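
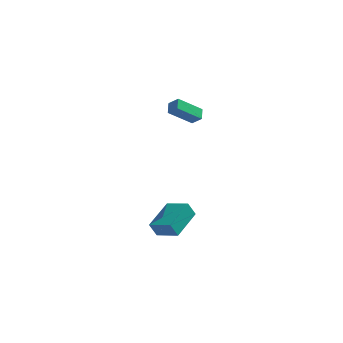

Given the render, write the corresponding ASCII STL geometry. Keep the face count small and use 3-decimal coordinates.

solid 
facet normal -0.864 0.373 -0.340
outer loop
vertex 1.924 0.176 -4.001
vertex 2.561 2.187 -3.414
vertex 2.34 0.31 -4.912
endloop
endfacet
facet normal -0.291 -0.919 -0.268
outer loop
vertex 3.679 -0.267 -4.386
vertex 1.924 0.176 -4.001
vertex 2.34 0.31 -4.912
endloop
endfacet
facet normal -0.864 0.372 -0.339
outer loop
vertex 2.34 0.31 -4.912
vertex 2.561 2.187 -3.414
vertex 2.977 2.322 -4.325
endloop
endfacet
facet normal 0.411 0.133 -0.902
outer loop
vertex 2.977 2.322 -4.325
vertex 3.679 -0.267 -4.386
vertex 2.34 0.31 -4.912
endloop
endfacet
facet normal -0.411 -0.133 0.902
outer loop
vertex 1.924 0.176 -4.001
vertex 3.9 1.61 -2.888
vertex 2.561 2.187 -3.414
endloop
endfacet
facet normal -0.291 -0.918 -0.269
outer loop
vertex 3.263 -0.402 -3.475
vertex 1.924 0.176 -4.001
vertex 3.679 -0.267 -4.386
endloop
endfacet
facet normal -0.412 -0.133 0.902
outer loop
vertex 3.263 -0.402 -3.475
vertex 3.9 1.61 -2.888
vertex 1.924 0.176 -4.001
endloop
endfacet
facet normal 0.290 0.918 0.269
outer loop
vertex 2.561 2.187 -3.414
vertex 3.9 1.61 -2.888
vertex 2.977 2.322 -4.325
endloop
endfacet
facet normal 0.412 0.133 -0.902
outer loop
vertex 4.316 1.744 -3.799
vertex 3.679 -0.267 -4.386
vertex 2.977 2.322 -4.325
endloop
endfacet
facet normal 0.291 0.918 0.268
outer loop
vertex 2.977 2.322 -4.325
vertex 3.9 1.61 -2.888
vertex 4.316 1.744 -3.799
endloop
endfacet
facet normal 0.864 -0.373 0.339
outer loop
vertex 4.316 1.744 -3.799
vertex 3.263 -0.402 -3.475
vertex 3.679 -0.267 -4.386
endloop
endfacet
facet normal 0.864 -0.373 0.340
outer loop
vertex 3.9 1.61 -2.888
vertex 3.263 -0.402 -3.475
vertex 4.316 1.744 -3.799
endloop
endfacet
facet normal -0.727 0.227 -0.647
outer loop
vertex 2.37 3.664 4.114
vertex 3.632 4.427 2.964
vertex 2.472 2.939 3.745
endloop
endfacet
facet normal -0.675 -0.408 0.615
outer loop
vertex 3.068 2.753 4.276
vertex 2.37 3.664 4.114
vertex 2.472 2.939 3.745
endloop
endfacet
facet normal -0.728 0.228 -0.647
outer loop
vertex 2.472 2.939 3.745
vertex 3.632 4.427 2.964
vertex 3.733 3.702 2.595
endloop
endfacet
facet normal 0.125 -0.884 -0.450
outer loop
vertex 3.733 3.702 2.595
vertex 3.068 2.753 4.276
vertex 2.472 2.939 3.745
endloop
endfacet
facet normal -0.125 0.884 0.450
outer loop
vertex 2.37 3.664 4.114
vertex 4.228 4.241 3.495
vertex 3.632 4.427 2.964
endloop
endfacet
facet normal -0.675 -0.407 0.616
outer loop
vertex 2.967 3.478 4.645
vertex 2.37 3.664 4.114
vertex 3.068 2.753 4.276
endloop
endfacet
facet normal -0.125 0.884 0.450
outer loop
vertex 2.967 3.478 4.645
vertex 4.228 4.241 3.495
vertex 2.37 3.664 4.114
endloop
endfacet
facet normal 0.675 0.407 -0.615
outer loop
vertex 3.632 4.427 2.964
vertex 4.228 4.241 3.495
vertex 3.733 3.702 2.595
endloop
endfacet
facet normal 0.125 -0.884 -0.450
outer loop
vertex 4.33 3.516 3.126
vertex 3.068 2.753 4.276
vertex 3.733 3.702 2.595
endloop
endfacet
facet normal 0.674 0.408 -0.615
outer loop
vertex 3.733 3.702 2.595
vertex 4.228 4.241 3.495
vertex 4.33 3.516 3.126
endloop
endfacet
facet normal 0.728 -0.228 0.647
outer loop
vertex 4.33 3.516 3.126
vertex 2.967 3.478 4.645
vertex 3.068 2.753 4.276
endloop
endfacet
facet normal 0.728 -0.227 0.647
outer loop
vertex 4.228 4.241 3.495
vertex 2.967 3.478 4.645
vertex 4.33 3.516 3.126
endloop
endfacet

endsolid


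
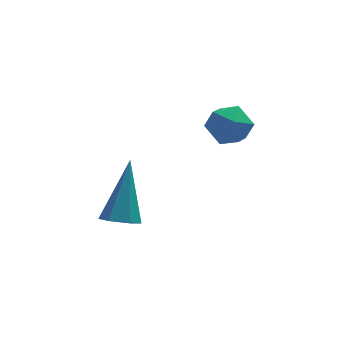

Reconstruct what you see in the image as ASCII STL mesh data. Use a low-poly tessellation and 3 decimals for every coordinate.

solid 
facet normal -0.083 -0.155 0.984
outer loop
vertex -0.561 2.533 2.068
vertex -1.267 2.443 1.994
vertex -0.827 1.881 1.943
endloop
endfacet
facet normal 0.554 -0.369 0.746
outer loop
vertex -0.561 2.533 2.068
vertex -0.827 1.881 1.943
vertex -0.233 2.096 1.608
endloop
endfacet
facet normal 0.876 0.191 0.443
outer loop
vertex -0.561 2.533 2.068
vertex -0.233 2.096 1.608
vertex -0.305 2.79 1.452
endloop
endfacet
facet normal 0.438 0.751 0.495
outer loop
vertex -0.561 2.533 2.068
vertex -0.305 2.79 1.452
vertex -0.944 3.005 1.691
endloop
endfacet
facet normal -0.155 0.536 0.829
outer loop
vertex -0.561 2.533 2.068
vertex -0.944 3.005 1.691
vertex -1.267 2.443 1.994
endloop
endfacet
facet normal 0.447 -0.862 0.240
outer loop
vertex -0.233 2.096 1.608
vertex -0.827 1.881 1.943
vertex -0.736 1.735 1.249
endloop
endfacet
facet normal -0.585 -0.515 0.627
outer loop
vertex -0.827 1.881 1.943
vertex -1.267 2.443 1.994
vertex -1.375 1.95 1.488
endloop
endfacet
facet normal -0.702 0.606 0.375
outer loop
vertex -1.267 2.443 1.994
vertex -0.944 3.005 1.691
vertex -1.447 2.644 1.332
endloop
endfacet
facet normal 0.258 0.952 -0.166
outer loop
vertex -0.944 3.005 1.691
vertex -0.305 2.79 1.452
vertex -0.853 2.859 0.997
endloop
endfacet
facet normal 0.967 0.044 -0.250
outer loop
vertex -0.305 2.79 1.452
vertex -0.233 2.096 1.608
vertex -0.413 2.297 0.946
endloop
endfacet
facet normal -0.438 -0.751 -0.495
outer loop
vertex -1.119 2.207 0.872
vertex -0.736 1.735 1.249
vertex -1.375 1.95 1.488
endloop
endfacet
facet normal -0.876 -0.191 -0.443
outer loop
vertex -1.119 2.207 0.872
vertex -1.375 1.95 1.488
vertex -1.447 2.644 1.332
endloop
endfacet
facet normal -0.554 0.369 -0.746
outer loop
vertex -1.119 2.207 0.872
vertex -1.447 2.644 1.332
vertex -0.853 2.859 0.997
endloop
endfacet
facet normal 0.083 0.155 -0.984
outer loop
vertex -1.119 2.207 0.872
vertex -0.853 2.859 0.997
vertex -0.413 2.297 0.946
endloop
endfacet
facet normal 0.155 -0.536 -0.829
outer loop
vertex -1.119 2.207 0.872
vertex -0.413 2.297 0.946
vertex -0.736 1.735 1.249
endloop
endfacet
facet normal -0.258 -0.952 0.166
outer loop
vertex -1.375 1.95 1.488
vertex -0.736 1.735 1.249
vertex -0.827 1.881 1.943
endloop
endfacet
facet normal -0.967 -0.044 0.250
outer loop
vertex -1.447 2.644 1.332
vertex -1.375 1.95 1.488
vertex -1.267 2.443 1.994
endloop
endfacet
facet normal -0.447 0.862 -0.240
outer loop
vertex -0.853 2.859 0.997
vertex -1.447 2.644 1.332
vertex -0.944 3.005 1.691
endloop
endfacet
facet normal 0.585 0.515 -0.627
outer loop
vertex -0.413 2.297 0.946
vertex -0.853 2.859 0.997
vertex -0.305 2.79 1.452
endloop
endfacet
facet normal 0.702 -0.606 -0.375
outer loop
vertex -0.736 1.735 1.249
vertex -0.413 2.297 0.946
vertex -0.233 2.096 1.608
endloop
endfacet
facet normal -0.240 -0.543 -0.805
outer loop
vertex -3.501 0.574 -0.673
vertex -4.029 0.712 -0.609
vertex -3.699 1.024 -0.918
endloop
endfacet
facet normal 0.933 0.309 -0.186
outer loop
vertex -3.501 0.574 -0.673
vertex -3.699 1.024 -0.918
vertex -3.571 1.748 0.929
endloop
endfacet
facet normal -0.240 -0.543 -0.805
outer loop
vertex -3.699 1.024 -0.918
vertex -4.029 0.712 -0.609
vertex -4.228 1.162 -0.853
endloop
endfacet
facet normal 0.192 0.909 -0.370
outer loop
vertex -3.699 1.024 -0.918
vertex -4.228 1.162 -0.853
vertex -3.571 1.748 0.929
endloop
endfacet
facet normal -0.239 -0.542 -0.805
outer loop
vertex -4.228 1.162 -0.853
vertex -4.029 0.712 -0.609
vertex -4.558 0.849 -0.544
endloop
endfacet
facet normal -0.683 0.731 0.011
outer loop
vertex -4.228 1.162 -0.853
vertex -4.558 0.849 -0.544
vertex -3.571 1.748 0.929
endloop
endfacet
facet normal -0.240 -0.544 -0.804
outer loop
vertex -4.558 0.849 -0.544
vertex -4.029 0.712 -0.609
vertex -4.359 0.399 -0.299
endloop
endfacet
facet normal -0.816 -0.047 0.576
outer loop
vertex -4.558 0.849 -0.544
vertex -4.359 0.399 -0.299
vertex -3.571 1.748 0.929
endloop
endfacet
facet normal -0.241 -0.543 -0.805
outer loop
vertex -4.359 0.399 -0.299
vertex -4.029 0.712 -0.609
vertex -3.831 0.261 -0.364
endloop
endfacet
facet normal -0.076 -0.647 0.759
outer loop
vertex -4.359 0.399 -0.299
vertex -3.831 0.261 -0.364
vertex -3.571 1.748 0.929
endloop
endfacet
facet normal -0.239 -0.543 -0.805
outer loop
vertex -3.831 0.261 -0.364
vertex -4.029 0.712 -0.609
vertex -3.501 0.574 -0.673
endloop
endfacet
facet normal 0.798 -0.468 0.378
outer loop
vertex -3.831 0.261 -0.364
vertex -3.501 0.574 -0.673
vertex -3.571 1.748 0.929
endloop
endfacet

endsolid


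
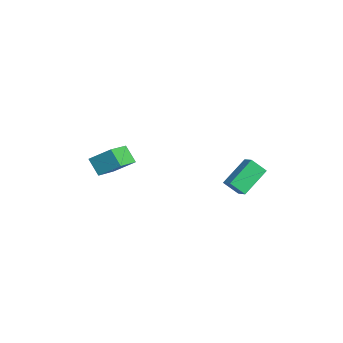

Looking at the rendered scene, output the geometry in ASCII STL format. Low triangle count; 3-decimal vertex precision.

solid 
facet normal -0.638 -0.226 0.736
outer loop
vertex -1.02 -4.822 3.763
vertex -0.402 -3.784 4.618
vertex -2.236 -3.552 3.099
endloop
endfacet
facet normal -0.417 -0.702 -0.578
outer loop
vertex -1.458 -3.276 2.202
vertex -1.02 -4.822 3.763
vertex -2.236 -3.552 3.099
endloop
endfacet
facet normal -0.638 -0.227 0.736
outer loop
vertex -2.236 -3.552 3.099
vertex -0.402 -3.784 4.618
vertex -1.619 -2.514 3.954
endloop
endfacet
facet normal -0.647 0.676 -0.353
outer loop
vertex -1.619 -2.514 3.954
vertex -1.458 -3.276 2.202
vertex -2.236 -3.552 3.099
endloop
endfacet
facet normal 0.647 -0.676 0.353
outer loop
vertex -1.02 -4.822 3.763
vertex 0.376 -3.508 3.721
vertex -0.402 -3.784 4.618
endloop
endfacet
facet normal -0.417 -0.702 -0.578
outer loop
vertex -0.241 -4.546 2.866
vertex -1.02 -4.822 3.763
vertex -1.458 -3.276 2.202
endloop
endfacet
facet normal 0.647 -0.676 0.354
outer loop
vertex -0.241 -4.546 2.866
vertex 0.376 -3.508 3.721
vertex -1.02 -4.822 3.763
endloop
endfacet
facet normal 0.417 0.702 0.578
outer loop
vertex -0.402 -3.784 4.618
vertex 0.376 -3.508 3.721
vertex -1.619 -2.514 3.954
endloop
endfacet
facet normal -0.647 0.676 -0.353
outer loop
vertex -0.84 -2.238 3.057
vertex -1.458 -3.276 2.202
vertex -1.619 -2.514 3.954
endloop
endfacet
facet normal 0.417 0.701 0.578
outer loop
vertex -1.619 -2.514 3.954
vertex 0.376 -3.508 3.721
vertex -0.84 -2.238 3.057
endloop
endfacet
facet normal 0.638 0.226 -0.736
outer loop
vertex -0.84 -2.238 3.057
vertex -0.241 -4.546 2.866
vertex -1.458 -3.276 2.202
endloop
endfacet
facet normal 0.638 0.227 -0.736
outer loop
vertex 0.376 -3.508 3.721
vertex -0.241 -4.546 2.866
vertex -0.84 -2.238 3.057
endloop
endfacet
facet normal -0.891 -0.070 -0.449
outer loop
vertex 1.624 1.801 1.969
vertex 0.951 3.318 3.068
vertex 1.974 2.541 1.161
endloop
endfacet
facet normal 0.338 -0.762 -0.552
outer loop
vertex 2.749 2.602 1.552
vertex 1.624 1.801 1.969
vertex 1.974 2.541 1.161
endloop
endfacet
facet normal -0.891 -0.070 -0.449
outer loop
vertex 1.974 2.541 1.161
vertex 0.951 3.318 3.068
vertex 1.301 4.058 2.26
endloop
endfacet
facet normal 0.304 0.644 -0.702
outer loop
vertex 1.301 4.058 2.26
vertex 2.749 2.602 1.552
vertex 1.974 2.541 1.161
endloop
endfacet
facet normal -0.304 -0.644 0.702
outer loop
vertex 1.624 1.801 1.969
vertex 1.726 3.379 3.459
vertex 0.951 3.318 3.068
endloop
endfacet
facet normal 0.338 -0.762 -0.552
outer loop
vertex 2.399 1.862 2.36
vertex 1.624 1.801 1.969
vertex 2.749 2.602 1.552
endloop
endfacet
facet normal -0.304 -0.644 0.702
outer loop
vertex 2.399 1.862 2.36
vertex 1.726 3.379 3.459
vertex 1.624 1.801 1.969
endloop
endfacet
facet normal -0.338 0.762 0.552
outer loop
vertex 0.951 3.318 3.068
vertex 1.726 3.379 3.459
vertex 1.301 4.058 2.26
endloop
endfacet
facet normal 0.304 0.644 -0.702
outer loop
vertex 2.076 4.119 2.651
vertex 2.749 2.602 1.552
vertex 1.301 4.058 2.26
endloop
endfacet
facet normal -0.338 0.762 0.552
outer loop
vertex 1.301 4.058 2.26
vertex 1.726 3.379 3.459
vertex 2.076 4.119 2.651
endloop
endfacet
facet normal 0.891 0.070 0.449
outer loop
vertex 2.076 4.119 2.651
vertex 2.399 1.862 2.36
vertex 2.749 2.602 1.552
endloop
endfacet
facet normal 0.891 0.070 0.449
outer loop
vertex 1.726 3.379 3.459
vertex 2.399 1.862 2.36
vertex 2.076 4.119 2.651
endloop
endfacet

endsolid


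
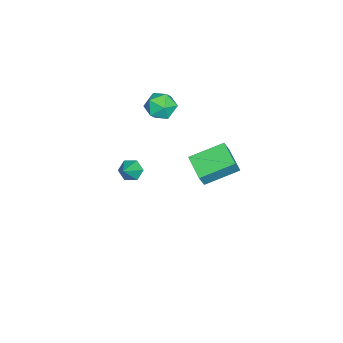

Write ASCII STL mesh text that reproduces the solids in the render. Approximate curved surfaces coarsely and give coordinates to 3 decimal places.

solid 
facet normal -0.611 0.774 -0.168
outer loop
vertex -2.973 -2.85 0.451
vertex -3.41 -3.028 1.223
vertex -2.7 -2.467 1.223
endloop
endfacet
facet normal 0.032 0.891 -0.453
outer loop
vertex -2.973 -2.85 0.451
vertex -2.7 -2.467 1.223
vertex -2.091 -2.787 0.637
endloop
endfacet
facet normal 0.167 0.365 -0.916
outer loop
vertex -2.973 -2.85 0.451
vertex -2.091 -2.787 0.637
vertex -2.424 -3.545 0.274
endloop
endfacet
facet normal -0.393 -0.077 -0.916
outer loop
vertex -2.973 -2.85 0.451
vertex -2.424 -3.545 0.274
vertex -3.239 -3.694 0.636
endloop
endfacet
facet normal -0.874 0.176 -0.454
outer loop
vertex -2.973 -2.85 0.451
vertex -3.239 -3.694 0.636
vertex -3.41 -3.028 1.223
endloop
endfacet
facet normal 0.516 0.854 0.070
outer loop
vertex -2.091 -2.787 0.637
vertex -2.7 -2.467 1.223
vertex -1.981 -2.926 1.524
endloop
endfacet
facet normal -0.525 0.664 0.533
outer loop
vertex -2.7 -2.467 1.223
vertex -3.41 -3.028 1.223
vertex -2.796 -3.075 1.886
endloop
endfacet
facet normal -0.950 -0.305 0.070
outer loop
vertex -3.41 -3.028 1.223
vertex -3.239 -3.694 0.636
vertex -3.129 -3.833 1.523
endloop
endfacet
facet normal -0.171 -0.714 -0.679
outer loop
vertex -3.239 -3.694 0.636
vertex -2.424 -3.545 0.274
vertex -2.52 -4.153 0.937
endloop
endfacet
facet normal 0.734 0.003 -0.679
outer loop
vertex -2.424 -3.545 0.274
vertex -2.091 -2.787 0.637
vertex -1.81 -3.592 0.937
endloop
endfacet
facet normal 0.393 0.077 0.916
outer loop
vertex -2.247 -3.77 1.709
vertex -1.981 -2.926 1.524
vertex -2.796 -3.075 1.886
endloop
endfacet
facet normal -0.167 -0.365 0.916
outer loop
vertex -2.247 -3.77 1.709
vertex -2.796 -3.075 1.886
vertex -3.129 -3.833 1.523
endloop
endfacet
facet normal -0.032 -0.891 0.453
outer loop
vertex -2.247 -3.77 1.709
vertex -3.129 -3.833 1.523
vertex -2.52 -4.153 0.937
endloop
endfacet
facet normal 0.611 -0.774 0.168
outer loop
vertex -2.247 -3.77 1.709
vertex -2.52 -4.153 0.937
vertex -1.81 -3.592 0.937
endloop
endfacet
facet normal 0.874 -0.176 0.454
outer loop
vertex -2.247 -3.77 1.709
vertex -1.81 -3.592 0.937
vertex -1.981 -2.926 1.524
endloop
endfacet
facet normal 0.171 0.714 0.679
outer loop
vertex -2.796 -3.075 1.886
vertex -1.981 -2.926 1.524
vertex -2.7 -2.467 1.223
endloop
endfacet
facet normal -0.734 -0.003 0.679
outer loop
vertex -3.129 -3.833 1.523
vertex -2.796 -3.075 1.886
vertex -3.41 -3.028 1.223
endloop
endfacet
facet normal -0.516 -0.854 -0.070
outer loop
vertex -2.52 -4.153 0.937
vertex -3.129 -3.833 1.523
vertex -3.239 -3.694 0.636
endloop
endfacet
facet normal 0.525 -0.664 -0.533
outer loop
vertex -1.81 -3.592 0.937
vertex -2.52 -4.153 0.937
vertex -2.424 -3.545 0.274
endloop
endfacet
facet normal 0.950 0.305 -0.070
outer loop
vertex -1.981 -2.926 1.524
vertex -1.81 -3.592 0.937
vertex -2.091 -2.787 0.637
endloop
endfacet
facet normal -0.765 -0.578 0.283
outer loop
vertex -2.342 -1.826 -2.345
vertex -3.261 -0.254 -1.62
vertex -2.774 -1.679 -3.212
endloop
endfacet
facet normal 0.469 -0.802 -0.370
outer loop
vertex -1.619 -0.806 -3.64
vertex -2.342 -1.826 -2.345
vertex -2.774 -1.679 -3.212
endloop
endfacet
facet normal -0.765 -0.578 0.283
outer loop
vertex -2.774 -1.679 -3.212
vertex -3.261 -0.254 -1.62
vertex -3.693 -0.107 -2.487
endloop
endfacet
facet normal -0.441 0.150 -0.885
outer loop
vertex -3.693 -0.107 -2.487
vertex -1.619 -0.806 -3.64
vertex -2.774 -1.679 -3.212
endloop
endfacet
facet normal 0.441 -0.150 0.885
outer loop
vertex -2.342 -1.826 -2.345
vertex -2.106 0.619 -2.048
vertex -3.261 -0.254 -1.62
endloop
endfacet
facet normal 0.469 -0.802 -0.370
outer loop
vertex -1.187 -0.953 -2.773
vertex -2.342 -1.826 -2.345
vertex -1.619 -0.806 -3.64
endloop
endfacet
facet normal 0.441 -0.150 0.885
outer loop
vertex -1.187 -0.953 -2.773
vertex -2.106 0.619 -2.048
vertex -2.342 -1.826 -2.345
endloop
endfacet
facet normal -0.469 0.802 0.370
outer loop
vertex -3.261 -0.254 -1.62
vertex -2.106 0.619 -2.048
vertex -3.693 -0.107 -2.487
endloop
endfacet
facet normal -0.441 0.150 -0.885
outer loop
vertex -2.538 0.766 -2.915
vertex -1.619 -0.806 -3.64
vertex -3.693 -0.107 -2.487
endloop
endfacet
facet normal -0.469 0.802 0.370
outer loop
vertex -3.693 -0.107 -2.487
vertex -2.106 0.619 -2.048
vertex -2.538 0.766 -2.915
endloop
endfacet
facet normal 0.765 0.578 -0.283
outer loop
vertex -2.538 0.766 -2.915
vertex -1.187 -0.953 -2.773
vertex -1.619 -0.806 -3.64
endloop
endfacet
facet normal 0.765 0.578 -0.283
outer loop
vertex -2.106 0.619 -2.048
vertex -1.187 -0.953 -2.773
vertex -2.538 0.766 -2.915
endloop
endfacet
facet normal -0.779 0.053 -0.625
outer loop
vertex 3.655 -2.575 1.092
vertex 3.352 -2.979 1.435
vertex 3.301 -2.382 1.549
endloop
endfacet
facet normal 0.530 0.846 0.054
outer loop
vertex 3.655 -2.575 1.092
vertex 3.301 -2.382 1.549
vertex 4.288 -3.041 2.185
endloop
endfacet
facet normal -0.780 0.052 -0.623
outer loop
vertex 3.301 -2.382 1.549
vertex 3.352 -2.979 1.435
vertex 2.999 -2.785 1.893
endloop
endfacet
facet normal -0.037 0.665 0.746
outer loop
vertex 3.301 -2.382 1.549
vertex 2.999 -2.785 1.893
vertex 4.288 -3.041 2.185
endloop
endfacet
facet normal -0.780 0.052 -0.623
outer loop
vertex 2.999 -2.785 1.893
vertex 3.352 -2.979 1.435
vertex 3.05 -3.382 1.779
endloop
endfacet
facet normal -0.254 -0.202 0.946
outer loop
vertex 2.999 -2.785 1.893
vertex 3.05 -3.382 1.779
vertex 4.288 -3.041 2.185
endloop
endfacet
facet normal -0.780 0.051 -0.624
outer loop
vertex 3.05 -3.382 1.779
vertex 3.352 -2.979 1.435
vertex 3.404 -3.576 1.321
endloop
endfacet
facet normal 0.097 -0.887 0.451
outer loop
vertex 3.05 -3.382 1.779
vertex 3.404 -3.576 1.321
vertex 4.288 -3.041 2.185
endloop
endfacet
facet normal -0.779 0.052 -0.625
outer loop
vertex 3.404 -3.576 1.321
vertex 3.352 -2.979 1.435
vertex 3.706 -3.172 0.978
endloop
endfacet
facet normal 0.666 -0.705 -0.244
outer loop
vertex 3.404 -3.576 1.321
vertex 3.706 -3.172 0.978
vertex 4.288 -3.041 2.185
endloop
endfacet
facet normal -0.779 0.053 -0.625
outer loop
vertex 3.706 -3.172 0.978
vertex 3.352 -2.979 1.435
vertex 3.655 -2.575 1.092
endloop
endfacet
facet normal 0.882 0.160 -0.443
outer loop
vertex 3.706 -3.172 0.978
vertex 3.655 -2.575 1.092
vertex 4.288 -3.041 2.185
endloop
endfacet

endsolid


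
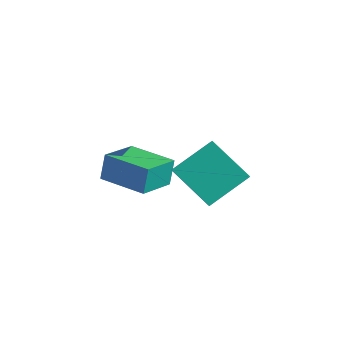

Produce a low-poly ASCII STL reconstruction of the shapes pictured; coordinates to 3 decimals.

solid 
facet normal -0.988 -0.147 -0.038
outer loop
vertex -1.979 -3.295 1.905
vertex -2.176 -1.852 1.435
vertex -1.893 -3.611 0.897
endloop
endfacet
facet normal 0.128 -0.943 0.307
outer loop
vertex -0.124 -3.348 0.965
vertex -1.979 -3.295 1.905
vertex -1.893 -3.611 0.897
endloop
endfacet
facet normal -0.988 -0.147 -0.038
outer loop
vertex -1.893 -3.611 0.897
vertex -2.176 -1.852 1.435
vertex -2.09 -2.169 0.427
endloop
endfacet
facet normal 0.081 -0.299 -0.951
outer loop
vertex -2.09 -2.169 0.427
vertex -0.124 -3.348 0.965
vertex -1.893 -3.611 0.897
endloop
endfacet
facet normal -0.081 0.299 0.951
outer loop
vertex -1.979 -3.295 1.905
vertex -0.407 -1.589 1.503
vertex -2.176 -1.852 1.435
endloop
endfacet
facet normal 0.129 -0.943 0.307
outer loop
vertex -0.21 -3.031 1.973
vertex -1.979 -3.295 1.905
vertex -0.124 -3.348 0.965
endloop
endfacet
facet normal -0.081 0.299 0.951
outer loop
vertex -0.21 -3.031 1.973
vertex -0.407 -1.589 1.503
vertex -1.979 -3.295 1.905
endloop
endfacet
facet normal -0.128 0.943 -0.307
outer loop
vertex -2.176 -1.852 1.435
vertex -0.407 -1.589 1.503
vertex -2.09 -2.169 0.427
endloop
endfacet
facet normal 0.081 -0.299 -0.951
outer loop
vertex -0.321 -1.905 0.495
vertex -0.124 -3.348 0.965
vertex -2.09 -2.169 0.427
endloop
endfacet
facet normal -0.129 0.943 -0.307
outer loop
vertex -2.09 -2.169 0.427
vertex -0.407 -1.589 1.503
vertex -0.321 -1.905 0.495
endloop
endfacet
facet normal 0.988 0.147 0.038
outer loop
vertex -0.321 -1.905 0.495
vertex -0.21 -3.031 1.973
vertex -0.124 -3.348 0.965
endloop
endfacet
facet normal 0.988 0.147 0.038
outer loop
vertex -0.407 -1.589 1.503
vertex -0.21 -3.031 1.973
vertex -0.321 -1.905 0.495
endloop
endfacet
facet normal -0.546 0.553 -0.630
outer loop
vertex 0.871 -3.052 2.566
vertex 1.308 -1.632 3.433
vertex 2.332 -2.841 1.484
endloop
endfacet
facet normal -0.254 -0.825 -0.504
outer loop
vertex 2.872 -3.388 2.107
vertex 0.871 -3.052 2.566
vertex 2.332 -2.841 1.484
endloop
endfacet
facet normal -0.546 0.552 -0.630
outer loop
vertex 2.332 -2.841 1.484
vertex 1.308 -1.632 3.433
vertex 2.768 -1.421 2.351
endloop
endfacet
facet normal 0.799 0.116 -0.591
outer loop
vertex 2.768 -1.421 2.351
vertex 2.872 -3.388 2.107
vertex 2.332 -2.841 1.484
endloop
endfacet
facet normal -0.798 -0.115 0.591
outer loop
vertex 0.871 -3.052 2.566
vertex 1.848 -2.179 4.056
vertex 1.308 -1.632 3.433
endloop
endfacet
facet normal -0.254 -0.825 -0.504
outer loop
vertex 1.412 -3.599 3.189
vertex 0.871 -3.052 2.566
vertex 2.872 -3.388 2.107
endloop
endfacet
facet normal -0.798 -0.116 0.591
outer loop
vertex 1.412 -3.599 3.189
vertex 1.848 -2.179 4.056
vertex 0.871 -3.052 2.566
endloop
endfacet
facet normal 0.254 0.825 0.504
outer loop
vertex 1.308 -1.632 3.433
vertex 1.848 -2.179 4.056
vertex 2.768 -1.421 2.351
endloop
endfacet
facet normal 0.798 0.116 -0.591
outer loop
vertex 3.309 -1.968 2.974
vertex 2.872 -3.388 2.107
vertex 2.768 -1.421 2.351
endloop
endfacet
facet normal 0.254 0.825 0.504
outer loop
vertex 2.768 -1.421 2.351
vertex 1.848 -2.179 4.056
vertex 3.309 -1.968 2.974
endloop
endfacet
facet normal 0.546 -0.552 0.629
outer loop
vertex 3.309 -1.968 2.974
vertex 1.412 -3.599 3.189
vertex 2.872 -3.388 2.107
endloop
endfacet
facet normal 0.546 -0.552 0.630
outer loop
vertex 1.848 -2.179 4.056
vertex 1.412 -3.599 3.189
vertex 3.309 -1.968 2.974
endloop
endfacet

endsolid


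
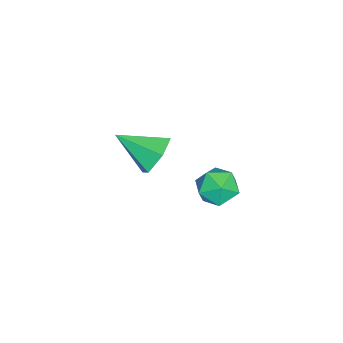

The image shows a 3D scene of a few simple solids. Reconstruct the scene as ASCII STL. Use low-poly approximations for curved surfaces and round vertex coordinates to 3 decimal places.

solid 
facet normal -0.848 0.337 0.409
outer loop
vertex 3.118 1.893 3.425
vertex 3.06 1.313 3.783
vertex 3.398 1.845 4.046
endloop
endfacet
facet normal -0.410 0.876 0.253
outer loop
vertex 3.118 1.893 3.425
vertex 3.398 1.845 4.046
vertex 3.74 2.151 3.539
endloop
endfacet
facet normal -0.271 0.852 -0.448
outer loop
vertex 3.118 1.893 3.425
vertex 3.74 2.151 3.539
vertex 3.613 1.807 2.962
endloop
endfacet
facet normal -0.624 0.296 -0.723
outer loop
vertex 3.118 1.893 3.425
vertex 3.613 1.807 2.962
vertex 3.193 1.29 3.113
endloop
endfacet
facet normal -0.981 -0.022 -0.194
outer loop
vertex 3.118 1.893 3.425
vertex 3.193 1.29 3.113
vertex 3.06 1.313 3.783
endloop
endfacet
facet normal 0.204 0.771 0.603
outer loop
vertex 3.74 2.151 3.539
vertex 3.398 1.845 4.046
vertex 4.067 1.73 3.967
endloop
endfacet
facet normal -0.506 -0.102 0.856
outer loop
vertex 3.398 1.845 4.046
vertex 3.06 1.313 3.783
vertex 3.647 1.213 4.118
endloop
endfacet
facet normal -0.721 -0.682 -0.120
outer loop
vertex 3.06 1.313 3.783
vertex 3.193 1.29 3.113
vertex 3.52 0.869 3.541
endloop
endfacet
facet normal -0.144 -0.168 -0.975
outer loop
vertex 3.193 1.29 3.113
vertex 3.613 1.807 2.962
vertex 3.862 1.175 3.034
endloop
endfacet
facet normal 0.427 0.732 -0.531
outer loop
vertex 3.613 1.807 2.962
vertex 3.74 2.151 3.539
vertex 4.2 1.707 3.297
endloop
endfacet
facet normal 0.624 -0.296 0.723
outer loop
vertex 4.142 1.127 3.655
vertex 4.067 1.73 3.967
vertex 3.647 1.213 4.118
endloop
endfacet
facet normal 0.271 -0.852 0.448
outer loop
vertex 4.142 1.127 3.655
vertex 3.647 1.213 4.118
vertex 3.52 0.869 3.541
endloop
endfacet
facet normal 0.410 -0.876 -0.253
outer loop
vertex 4.142 1.127 3.655
vertex 3.52 0.869 3.541
vertex 3.862 1.175 3.034
endloop
endfacet
facet normal 0.848 -0.337 -0.409
outer loop
vertex 4.142 1.127 3.655
vertex 3.862 1.175 3.034
vertex 4.2 1.707 3.297
endloop
endfacet
facet normal 0.981 0.022 0.194
outer loop
vertex 4.142 1.127 3.655
vertex 4.2 1.707 3.297
vertex 4.067 1.73 3.967
endloop
endfacet
facet normal 0.144 0.168 0.975
outer loop
vertex 3.647 1.213 4.118
vertex 4.067 1.73 3.967
vertex 3.398 1.845 4.046
endloop
endfacet
facet normal -0.427 -0.732 0.531
outer loop
vertex 3.52 0.869 3.541
vertex 3.647 1.213 4.118
vertex 3.06 1.313 3.783
endloop
endfacet
facet normal -0.204 -0.771 -0.603
outer loop
vertex 3.862 1.175 3.034
vertex 3.52 0.869 3.541
vertex 3.193 1.29 3.113
endloop
endfacet
facet normal 0.506 0.102 -0.856
outer loop
vertex 4.2 1.707 3.297
vertex 3.862 1.175 3.034
vertex 3.613 1.807 2.962
endloop
endfacet
facet normal 0.721 0.682 0.120
outer loop
vertex 4.067 1.73 3.967
vertex 4.2 1.707 3.297
vertex 3.74 2.151 3.539
endloop
endfacet
facet normal -0.016 0.872 -0.490
outer loop
vertex 0.529 -1.499 0.241
vertex 0.218 -1.153 0.867
vertex 0.993 -1.185 0.784
endloop
endfacet
facet normal 0.735 -0.624 -0.267
outer loop
vertex 0.529 -1.499 0.241
vertex 0.993 -1.185 0.784
vertex 0.242 -2.407 1.573
endloop
endfacet
facet normal -0.017 0.871 -0.492
outer loop
vertex 0.993 -1.185 0.784
vertex 0.218 -1.153 0.867
vertex 0.682 -0.838 1.409
endloop
endfacet
facet normal 0.837 -0.181 0.517
outer loop
vertex 0.993 -1.185 0.784
vertex 0.682 -0.838 1.409
vertex 0.242 -2.407 1.573
endloop
endfacet
facet normal -0.017 0.871 -0.492
outer loop
vertex 0.682 -0.838 1.409
vertex 0.218 -1.153 0.867
vertex -0.093 -0.806 1.492
endloop
endfacet
facet normal 0.109 0.073 0.991
outer loop
vertex 0.682 -0.838 1.409
vertex -0.093 -0.806 1.492
vertex 0.242 -2.407 1.573
endloop
endfacet
facet normal -0.017 0.871 -0.492
outer loop
vertex -0.093 -0.806 1.492
vertex 0.218 -1.153 0.867
vertex -0.557 -1.121 0.95
endloop
endfacet
facet normal -0.720 -0.116 0.684
outer loop
vertex -0.093 -0.806 1.492
vertex -0.557 -1.121 0.95
vertex 0.242 -2.407 1.573
endloop
endfacet
facet normal -0.016 0.872 -0.490
outer loop
vertex -0.557 -1.121 0.95
vertex 0.218 -1.153 0.867
vertex -0.246 -1.467 0.324
endloop
endfacet
facet normal -0.823 -0.559 -0.100
outer loop
vertex -0.557 -1.121 0.95
vertex -0.246 -1.467 0.324
vertex 0.242 -2.407 1.573
endloop
endfacet
facet normal -0.016 0.872 -0.490
outer loop
vertex -0.246 -1.467 0.324
vertex 0.218 -1.153 0.867
vertex 0.529 -1.499 0.241
endloop
endfacet
facet normal -0.095 -0.813 -0.575
outer loop
vertex -0.246 -1.467 0.324
vertex 0.529 -1.499 0.241
vertex 0.242 -2.407 1.573
endloop
endfacet

endsolid


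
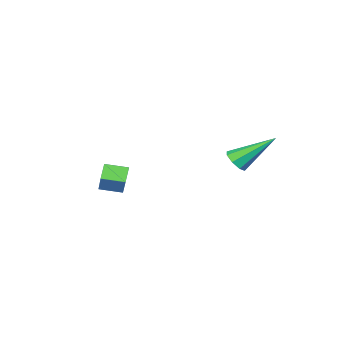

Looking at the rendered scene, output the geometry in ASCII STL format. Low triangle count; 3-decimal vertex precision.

solid 
facet normal 0.519 -0.572 -0.635
outer loop
vertex 1.222 2.988 -0.858
vertex 0.792 3.082 -1.294
vertex 1.315 3.369 -1.125
endloop
endfacet
facet normal 0.666 0.312 0.678
outer loop
vertex 1.222 2.988 -0.858
vertex 1.315 3.369 -1.125
vertex -0.292 4.278 0.034
endloop
endfacet
facet normal 0.519 -0.572 -0.635
outer loop
vertex 1.315 3.369 -1.125
vertex 0.792 3.082 -1.294
vertex 1.101 3.582 -1.492
endloop
endfacet
facet normal 0.564 0.813 0.143
outer loop
vertex 1.315 3.369 -1.125
vertex 1.101 3.582 -1.492
vertex -0.292 4.278 0.034
endloop
endfacet
facet normal 0.518 -0.572 -0.636
outer loop
vertex 1.101 3.582 -1.492
vertex 0.792 3.082 -1.294
vertex 0.706 3.502 -1.742
endloop
endfacet
facet normal 0.051 0.925 -0.376
outer loop
vertex 1.101 3.582 -1.492
vertex 0.706 3.502 -1.742
vertex -0.292 4.278 0.034
endloop
endfacet
facet normal 0.518 -0.572 -0.636
outer loop
vertex 0.706 3.502 -1.742
vertex 0.792 3.082 -1.294
vertex 0.361 3.176 -1.73
endloop
endfacet
facet normal -0.572 0.584 -0.576
outer loop
vertex 0.706 3.502 -1.742
vertex 0.361 3.176 -1.73
vertex -0.292 4.278 0.034
endloop
endfacet
facet normal 0.519 -0.571 -0.636
outer loop
vertex 0.361 3.176 -1.73
vertex 0.792 3.082 -1.294
vertex 0.269 2.795 -1.463
endloop
endfacet
facet normal -0.940 -0.012 -0.341
outer loop
vertex 0.361 3.176 -1.73
vertex 0.269 2.795 -1.463
vertex -0.292 4.278 0.034
endloop
endfacet
facet normal 0.519 -0.572 -0.635
outer loop
vertex 0.269 2.795 -1.463
vertex 0.792 3.082 -1.294
vertex 0.483 2.582 -1.096
endloop
endfacet
facet normal -0.838 -0.511 0.192
outer loop
vertex 0.269 2.795 -1.463
vertex 0.483 2.582 -1.096
vertex -0.292 4.278 0.034
endloop
endfacet
facet normal 0.518 -0.572 -0.636
outer loop
vertex 0.483 2.582 -1.096
vertex 0.792 3.082 -1.294
vertex 0.878 2.662 -0.846
endloop
endfacet
facet normal -0.325 -0.623 0.712
outer loop
vertex 0.483 2.582 -1.096
vertex 0.878 2.662 -0.846
vertex -0.292 4.278 0.034
endloop
endfacet
facet normal 0.519 -0.571 -0.635
outer loop
vertex 0.878 2.662 -0.846
vertex 0.792 3.082 -1.294
vertex 1.222 2.988 -0.858
endloop
endfacet
facet normal 0.298 -0.281 0.912
outer loop
vertex 0.878 2.662 -0.846
vertex 1.222 2.988 -0.858
vertex -0.292 4.278 0.034
endloop
endfacet
facet normal -0.666 0.725 -0.177
outer loop
vertex 2.238 -1.862 -3.292
vertex 3.038 -0.847 -2.142
vertex 2.73 -1.559 -3.902
endloop
endfacet
facet normal -0.463 -0.587 -0.665
outer loop
vertex 3.422 -2.313 -3.718
vertex 2.238 -1.862 -3.292
vertex 2.73 -1.559 -3.902
endloop
endfacet
facet normal -0.666 0.725 -0.177
outer loop
vertex 2.73 -1.559 -3.902
vertex 3.038 -0.847 -2.142
vertex 3.53 -0.544 -2.752
endloop
endfacet
facet normal 0.586 0.361 -0.726
outer loop
vertex 3.53 -0.544 -2.752
vertex 3.422 -2.313 -3.718
vertex 2.73 -1.559 -3.902
endloop
endfacet
facet normal -0.586 -0.361 0.726
outer loop
vertex 2.238 -1.862 -3.292
vertex 3.73 -1.601 -1.958
vertex 3.038 -0.847 -2.142
endloop
endfacet
facet normal -0.463 -0.587 -0.665
outer loop
vertex 2.93 -2.616 -3.108
vertex 2.238 -1.862 -3.292
vertex 3.422 -2.313 -3.718
endloop
endfacet
facet normal -0.586 -0.361 0.726
outer loop
vertex 2.93 -2.616 -3.108
vertex 3.73 -1.601 -1.958
vertex 2.238 -1.862 -3.292
endloop
endfacet
facet normal 0.463 0.587 0.665
outer loop
vertex 3.038 -0.847 -2.142
vertex 3.73 -1.601 -1.958
vertex 3.53 -0.544 -2.752
endloop
endfacet
facet normal 0.586 0.361 -0.726
outer loop
vertex 4.222 -1.298 -2.568
vertex 3.422 -2.313 -3.718
vertex 3.53 -0.544 -2.752
endloop
endfacet
facet normal 0.463 0.587 0.665
outer loop
vertex 3.53 -0.544 -2.752
vertex 3.73 -1.601 -1.958
vertex 4.222 -1.298 -2.568
endloop
endfacet
facet normal 0.666 -0.725 0.177
outer loop
vertex 4.222 -1.298 -2.568
vertex 2.93 -2.616 -3.108
vertex 3.422 -2.313 -3.718
endloop
endfacet
facet normal 0.666 -0.725 0.177
outer loop
vertex 3.73 -1.601 -1.958
vertex 2.93 -2.616 -3.108
vertex 4.222 -1.298 -2.568
endloop
endfacet

endsolid


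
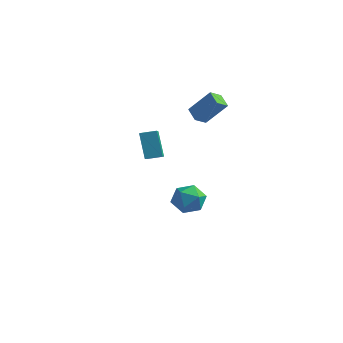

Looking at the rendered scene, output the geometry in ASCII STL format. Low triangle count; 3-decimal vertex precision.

solid 
facet normal -0.824 0.565 0.042
outer loop
vertex -0.821 1.303 -3.219
vertex -0.855 1.177 -2.186
vertex -0.328 1.975 -2.596
endloop
endfacet
facet normal -0.406 0.763 -0.503
outer loop
vertex -0.821 1.303 -3.219
vertex -0.328 1.975 -2.596
vertex 0.13 1.643 -3.47
endloop
endfacet
facet normal -0.316 0.198 -0.928
outer loop
vertex -0.821 1.303 -3.219
vertex 0.13 1.643 -3.47
vertex -0.115 0.64 -3.601
endloop
endfacet
facet normal -0.678 -0.349 -0.647
outer loop
vertex -0.821 1.303 -3.219
vertex -0.115 0.64 -3.601
vertex -0.724 0.352 -2.807
endloop
endfacet
facet normal -0.991 -0.122 -0.047
outer loop
vertex -0.821 1.303 -3.219
vertex -0.724 0.352 -2.807
vertex -0.855 1.177 -2.186
endloop
endfacet
facet normal 0.231 0.944 -0.237
outer loop
vertex 0.13 1.643 -3.47
vertex -0.328 1.975 -2.596
vertex 0.684 1.728 -2.593
endloop
endfacet
facet normal -0.444 0.624 0.643
outer loop
vertex -0.328 1.975 -2.596
vertex -0.855 1.177 -2.186
vertex 0.075 1.44 -1.799
endloop
endfacet
facet normal -0.715 -0.489 0.499
outer loop
vertex -0.855 1.177 -2.186
vertex -0.724 0.352 -2.807
vertex -0.17 0.437 -1.93
endloop
endfacet
facet normal -0.208 -0.858 -0.471
outer loop
vertex -0.724 0.352 -2.807
vertex -0.115 0.64 -3.601
vertex 0.288 0.105 -2.804
endloop
endfacet
facet normal 0.377 0.029 -0.926
outer loop
vertex -0.115 0.64 -3.601
vertex 0.13 1.643 -3.47
vertex 0.815 0.903 -3.214
endloop
endfacet
facet normal 0.678 0.349 0.647
outer loop
vertex 0.781 0.777 -2.181
vertex 0.684 1.728 -2.593
vertex 0.075 1.44 -1.799
endloop
endfacet
facet normal 0.316 -0.198 0.928
outer loop
vertex 0.781 0.777 -2.181
vertex 0.075 1.44 -1.799
vertex -0.17 0.437 -1.93
endloop
endfacet
facet normal 0.406 -0.763 0.503
outer loop
vertex 0.781 0.777 -2.181
vertex -0.17 0.437 -1.93
vertex 0.288 0.105 -2.804
endloop
endfacet
facet normal 0.824 -0.565 -0.042
outer loop
vertex 0.781 0.777 -2.181
vertex 0.288 0.105 -2.804
vertex 0.815 0.903 -3.214
endloop
endfacet
facet normal 0.991 0.122 0.047
outer loop
vertex 0.781 0.777 -2.181
vertex 0.815 0.903 -3.214
vertex 0.684 1.728 -2.593
endloop
endfacet
facet normal 0.208 0.858 0.471
outer loop
vertex 0.075 1.44 -1.799
vertex 0.684 1.728 -2.593
vertex -0.328 1.975 -2.596
endloop
endfacet
facet normal -0.377 -0.029 0.926
outer loop
vertex -0.17 0.437 -1.93
vertex 0.075 1.44 -1.799
vertex -0.855 1.177 -2.186
endloop
endfacet
facet normal -0.231 -0.944 0.237
outer loop
vertex 0.288 0.105 -2.804
vertex -0.17 0.437 -1.93
vertex -0.724 0.352 -2.807
endloop
endfacet
facet normal 0.444 -0.624 -0.643
outer loop
vertex 0.815 0.903 -3.214
vertex 0.288 0.105 -2.804
vertex -0.115 0.64 -3.601
endloop
endfacet
facet normal 0.715 0.489 -0.499
outer loop
vertex 0.684 1.728 -2.593
vertex 0.815 0.903 -3.214
vertex 0.13 1.643 -3.47
endloop
endfacet
facet normal -0.398 0.304 0.865
outer loop
vertex 0.169 -3.966 4.493
vertex 0.88 -3.47 4.646
vertex -0.553 -2.691 3.713
endloop
endfacet
facet normal -0.808 -0.564 -0.174
outer loop
vertex 0.1 -3.19 2.294
vertex 0.169 -3.966 4.493
vertex -0.553 -2.691 3.713
endloop
endfacet
facet normal -0.398 0.304 0.865
outer loop
vertex -0.553 -2.691 3.713
vertex 0.88 -3.47 4.646
vertex 0.158 -2.195 3.866
endloop
endfacet
facet normal -0.435 0.768 -0.470
outer loop
vertex 0.158 -2.195 3.866
vertex 0.1 -3.19 2.294
vertex -0.553 -2.691 3.713
endloop
endfacet
facet normal 0.435 -0.768 0.470
outer loop
vertex 0.169 -3.966 4.493
vertex 1.533 -3.969 3.227
vertex 0.88 -3.47 4.646
endloop
endfacet
facet normal -0.808 -0.564 -0.174
outer loop
vertex 0.822 -4.465 3.074
vertex 0.169 -3.966 4.493
vertex 0.1 -3.19 2.294
endloop
endfacet
facet normal 0.435 -0.768 0.470
outer loop
vertex 0.822 -4.465 3.074
vertex 1.533 -3.969 3.227
vertex 0.169 -3.966 4.493
endloop
endfacet
facet normal 0.808 0.564 0.174
outer loop
vertex 0.88 -3.47 4.646
vertex 1.533 -3.969 3.227
vertex 0.158 -2.195 3.866
endloop
endfacet
facet normal -0.435 0.768 -0.470
outer loop
vertex 0.811 -2.694 2.447
vertex 0.1 -3.19 2.294
vertex 0.158 -2.195 3.866
endloop
endfacet
facet normal 0.808 0.564 0.174
outer loop
vertex 0.158 -2.195 3.866
vertex 1.533 -3.969 3.227
vertex 0.811 -2.694 2.447
endloop
endfacet
facet normal 0.398 -0.304 -0.865
outer loop
vertex 0.811 -2.694 2.447
vertex 0.822 -4.465 3.074
vertex 0.1 -3.19 2.294
endloop
endfacet
facet normal 0.398 -0.304 -0.865
outer loop
vertex 1.533 -3.969 3.227
vertex 0.822 -4.465 3.074
vertex 0.811 -2.694 2.447
endloop
endfacet
facet normal -0.597 -0.263 -0.758
outer loop
vertex -0.405 1.618 3.716
vertex -0.157 2.316 3.278
vertex 0.306 1.122 3.328
endloop
endfacet
facet normal -0.289 -0.811 0.508
outer loop
vertex 1.357 1.584 4.662
vertex -0.405 1.618 3.716
vertex 0.306 1.122 3.328
endloop
endfacet
facet normal -0.597 -0.263 -0.757
outer loop
vertex 0.306 1.122 3.328
vertex -0.157 2.316 3.278
vertex 0.554 1.819 2.89
endloop
endfacet
facet normal 0.748 -0.523 -0.408
outer loop
vertex 0.554 1.819 2.89
vertex 1.357 1.584 4.662
vertex 0.306 1.122 3.328
endloop
endfacet
facet normal -0.748 0.522 0.409
outer loop
vertex -0.405 1.618 3.716
vertex 0.894 2.778 4.612
vertex -0.157 2.316 3.278
endloop
endfacet
facet normal -0.289 -0.811 0.509
outer loop
vertex 0.646 2.081 5.05
vertex -0.405 1.618 3.716
vertex 1.357 1.584 4.662
endloop
endfacet
facet normal -0.748 0.523 0.408
outer loop
vertex 0.646 2.081 5.05
vertex 0.894 2.778 4.612
vertex -0.405 1.618 3.716
endloop
endfacet
facet normal 0.289 0.811 -0.509
outer loop
vertex -0.157 2.316 3.278
vertex 0.894 2.778 4.612
vertex 0.554 1.819 2.89
endloop
endfacet
facet normal 0.749 -0.522 -0.408
outer loop
vertex 1.605 2.282 4.224
vertex 1.357 1.584 4.662
vertex 0.554 1.819 2.89
endloop
endfacet
facet normal 0.288 0.811 -0.509
outer loop
vertex 0.554 1.819 2.89
vertex 0.894 2.778 4.612
vertex 1.605 2.282 4.224
endloop
endfacet
facet normal 0.597 0.263 0.758
outer loop
vertex 1.605 2.282 4.224
vertex 0.646 2.081 5.05
vertex 1.357 1.584 4.662
endloop
endfacet
facet normal 0.597 0.264 0.758
outer loop
vertex 0.894 2.778 4.612
vertex 0.646 2.081 5.05
vertex 1.605 2.282 4.224
endloop
endfacet

endsolid


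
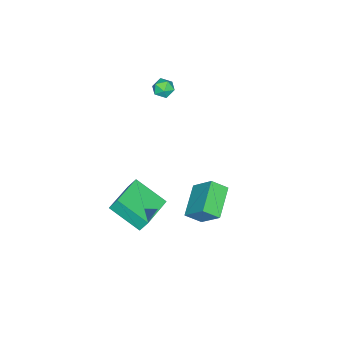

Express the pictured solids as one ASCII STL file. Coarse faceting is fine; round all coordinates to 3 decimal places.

solid 
facet normal -0.992 -0.048 -0.115
outer loop
vertex 0.849 -2.392 -1.946
vertex 0.876 -0.49 -2.969
vertex 0.971 -2.854 -2.802
endloop
endfacet
facet normal -0.013 -0.881 0.474
outer loop
vertex 3.144 -2.75 -2.551
vertex 0.849 -2.392 -1.946
vertex 0.971 -2.854 -2.802
endloop
endfacet
facet normal -0.992 -0.048 -0.115
outer loop
vertex 0.971 -2.854 -2.802
vertex 0.876 -0.49 -2.969
vertex 0.998 -0.952 -3.825
endloop
endfacet
facet normal 0.123 -0.471 -0.873
outer loop
vertex 0.998 -0.952 -3.825
vertex 3.144 -2.75 -2.551
vertex 0.971 -2.854 -2.802
endloop
endfacet
facet normal -0.123 0.471 0.873
outer loop
vertex 0.849 -2.392 -1.946
vertex 3.049 -0.386 -2.718
vertex 0.876 -0.49 -2.969
endloop
endfacet
facet normal -0.013 -0.881 0.474
outer loop
vertex 3.022 -2.288 -1.695
vertex 0.849 -2.392 -1.946
vertex 3.144 -2.75 -2.551
endloop
endfacet
facet normal -0.123 0.471 0.873
outer loop
vertex 3.022 -2.288 -1.695
vertex 3.049 -0.386 -2.718
vertex 0.849 -2.392 -1.946
endloop
endfacet
facet normal 0.013 0.881 -0.474
outer loop
vertex 0.876 -0.49 -2.969
vertex 3.049 -0.386 -2.718
vertex 0.998 -0.952 -3.825
endloop
endfacet
facet normal 0.123 -0.471 -0.873
outer loop
vertex 3.171 -0.848 -3.574
vertex 3.144 -2.75 -2.551
vertex 0.998 -0.952 -3.825
endloop
endfacet
facet normal 0.013 0.881 -0.474
outer loop
vertex 0.998 -0.952 -3.825
vertex 3.049 -0.386 -2.718
vertex 3.171 -0.848 -3.574
endloop
endfacet
facet normal 0.992 0.048 0.115
outer loop
vertex 3.171 -0.848 -3.574
vertex 3.022 -2.288 -1.695
vertex 3.144 -2.75 -2.551
endloop
endfacet
facet normal 0.992 0.048 0.115
outer loop
vertex 3.049 -0.386 -2.718
vertex 3.022 -2.288 -1.695
vertex 3.171 -0.848 -3.574
endloop
endfacet
facet normal -0.696 0.021 0.718
outer loop
vertex -2.853 -2.204 3.699
vertex -2.613 -2.794 3.949
vertex -2.362 -2.199 4.175
endloop
endfacet
facet normal -0.513 0.682 0.522
outer loop
vertex -2.853 -2.204 3.699
vertex -2.362 -2.199 4.175
vertex -2.329 -1.769 3.645
endloop
endfacet
facet normal -0.639 0.748 -0.178
outer loop
vertex -2.853 -2.204 3.699
vertex -2.329 -1.769 3.645
vertex -2.559 -2.097 3.091
endloop
endfacet
facet normal -0.902 0.128 -0.413
outer loop
vertex -2.853 -2.204 3.699
vertex -2.559 -2.097 3.091
vertex -2.735 -2.731 3.279
endloop
endfacet
facet normal -0.936 -0.321 0.140
outer loop
vertex -2.853 -2.204 3.699
vertex -2.735 -2.731 3.279
vertex -2.613 -2.794 3.949
endloop
endfacet
facet normal 0.190 0.757 0.626
outer loop
vertex -2.329 -1.769 3.645
vertex -2.362 -2.199 4.175
vertex -1.765 -2.089 3.861
endloop
endfacet
facet normal -0.107 -0.313 0.944
outer loop
vertex -2.362 -2.199 4.175
vertex -2.613 -2.794 3.949
vertex -1.941 -2.723 4.049
endloop
endfacet
facet normal -0.496 -0.868 0.009
outer loop
vertex -2.613 -2.794 3.949
vertex -2.735 -2.731 3.279
vertex -2.171 -3.051 3.495
endloop
endfacet
facet normal -0.440 -0.141 -0.887
outer loop
vertex -2.735 -2.731 3.279
vertex -2.559 -2.097 3.091
vertex -2.138 -2.621 2.965
endloop
endfacet
facet normal -0.016 0.863 -0.504
outer loop
vertex -2.559 -2.097 3.091
vertex -2.329 -1.769 3.645
vertex -1.887 -2.026 3.191
endloop
endfacet
facet normal 0.902 -0.128 0.413
outer loop
vertex -1.647 -2.616 3.441
vertex -1.765 -2.089 3.861
vertex -1.941 -2.723 4.049
endloop
endfacet
facet normal 0.639 -0.748 0.178
outer loop
vertex -1.647 -2.616 3.441
vertex -1.941 -2.723 4.049
vertex -2.171 -3.051 3.495
endloop
endfacet
facet normal 0.513 -0.682 -0.522
outer loop
vertex -1.647 -2.616 3.441
vertex -2.171 -3.051 3.495
vertex -2.138 -2.621 2.965
endloop
endfacet
facet normal 0.696 -0.021 -0.718
outer loop
vertex -1.647 -2.616 3.441
vertex -2.138 -2.621 2.965
vertex -1.887 -2.026 3.191
endloop
endfacet
facet normal 0.936 0.321 -0.140
outer loop
vertex -1.647 -2.616 3.441
vertex -1.887 -2.026 3.191
vertex -1.765 -2.089 3.861
endloop
endfacet
facet normal 0.440 0.141 0.887
outer loop
vertex -1.941 -2.723 4.049
vertex -1.765 -2.089 3.861
vertex -2.362 -2.199 4.175
endloop
endfacet
facet normal 0.016 -0.863 0.504
outer loop
vertex -2.171 -3.051 3.495
vertex -1.941 -2.723 4.049
vertex -2.613 -2.794 3.949
endloop
endfacet
facet normal -0.190 -0.757 -0.626
outer loop
vertex -2.138 -2.621 2.965
vertex -2.171 -3.051 3.495
vertex -2.735 -2.731 3.279
endloop
endfacet
facet normal 0.107 0.313 -0.944
outer loop
vertex -1.887 -2.026 3.191
vertex -2.138 -2.621 2.965
vertex -2.559 -2.097 3.091
endloop
endfacet
facet normal 0.496 0.868 -0.009
outer loop
vertex -1.765 -2.089 3.861
vertex -1.887 -2.026 3.191
vertex -2.329 -1.769 3.645
endloop
endfacet
facet normal -0.905 -0.231 0.357
outer loop
vertex -1.116 1.191 -2.09
vertex -1.583 1.988 -2.758
vertex -1.324 -0.04 -3.414
endloop
endfacet
facet normal 0.410 -0.699 0.586
outer loop
vertex 0.523 0.432 -4.142
vertex -1.116 1.191 -2.09
vertex -1.324 -0.04 -3.414
endloop
endfacet
facet normal -0.905 -0.231 0.357
outer loop
vertex -1.324 -0.04 -3.414
vertex -1.583 1.988 -2.758
vertex -1.791 0.757 -4.082
endloop
endfacet
facet normal -0.114 -0.677 -0.728
outer loop
vertex -1.791 0.757 -4.082
vertex 0.523 0.432 -4.142
vertex -1.324 -0.04 -3.414
endloop
endfacet
facet normal 0.114 0.677 0.728
outer loop
vertex -1.116 1.191 -2.09
vertex 0.264 2.46 -3.486
vertex -1.583 1.988 -2.758
endloop
endfacet
facet normal 0.410 -0.699 0.586
outer loop
vertex 0.731 1.663 -2.818
vertex -1.116 1.191 -2.09
vertex 0.523 0.432 -4.142
endloop
endfacet
facet normal 0.114 0.677 0.728
outer loop
vertex 0.731 1.663 -2.818
vertex 0.264 2.46 -3.486
vertex -1.116 1.191 -2.09
endloop
endfacet
facet normal -0.410 0.699 -0.586
outer loop
vertex -1.583 1.988 -2.758
vertex 0.264 2.46 -3.486
vertex -1.791 0.757 -4.082
endloop
endfacet
facet normal -0.114 -0.677 -0.728
outer loop
vertex 0.056 1.229 -4.81
vertex 0.523 0.432 -4.142
vertex -1.791 0.757 -4.082
endloop
endfacet
facet normal -0.410 0.699 -0.586
outer loop
vertex -1.791 0.757 -4.082
vertex 0.264 2.46 -3.486
vertex 0.056 1.229 -4.81
endloop
endfacet
facet normal 0.905 0.231 -0.357
outer loop
vertex 0.056 1.229 -4.81
vertex 0.731 1.663 -2.818
vertex 0.523 0.432 -4.142
endloop
endfacet
facet normal 0.905 0.231 -0.357
outer loop
vertex 0.264 2.46 -3.486
vertex 0.731 1.663 -2.818
vertex 0.056 1.229 -4.81
endloop
endfacet

endsolid


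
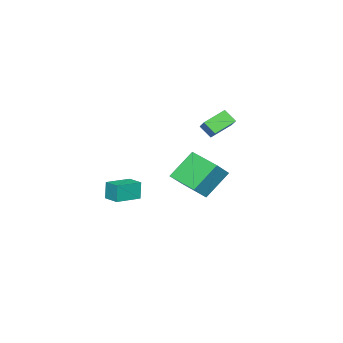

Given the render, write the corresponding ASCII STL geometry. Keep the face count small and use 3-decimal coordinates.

solid 
facet normal -0.726 0.089 -0.682
outer loop
vertex -3.764 -0.817 -1.767
vertex -3.274 0.889 -2.066
vertex -2.577 -1.392 -3.107
endloop
endfacet
facet normal -0.272 -0.948 0.166
outer loop
vertex -1.626 -1.509 -2.214
vertex -3.764 -0.817 -1.767
vertex -2.577 -1.392 -3.107
endloop
endfacet
facet normal -0.726 0.089 -0.682
outer loop
vertex -2.577 -1.392 -3.107
vertex -3.274 0.889 -2.066
vertex -2.087 0.314 -3.406
endloop
endfacet
facet normal 0.631 -0.306 -0.712
outer loop
vertex -2.087 0.314 -3.406
vertex -1.626 -1.509 -2.214
vertex -2.577 -1.392 -3.107
endloop
endfacet
facet normal -0.631 0.306 0.712
outer loop
vertex -3.764 -0.817 -1.767
vertex -2.323 0.772 -1.173
vertex -3.274 0.889 -2.066
endloop
endfacet
facet normal -0.272 -0.948 0.166
outer loop
vertex -2.813 -0.934 -0.874
vertex -3.764 -0.817 -1.767
vertex -1.626 -1.509 -2.214
endloop
endfacet
facet normal -0.631 0.306 0.712
outer loop
vertex -2.813 -0.934 -0.874
vertex -2.323 0.772 -1.173
vertex -3.764 -0.817 -1.767
endloop
endfacet
facet normal 0.272 0.948 -0.166
outer loop
vertex -3.274 0.889 -2.066
vertex -2.323 0.772 -1.173
vertex -2.087 0.314 -3.406
endloop
endfacet
facet normal 0.631 -0.306 -0.712
outer loop
vertex -1.136 0.197 -2.513
vertex -1.626 -1.509 -2.214
vertex -2.087 0.314 -3.406
endloop
endfacet
facet normal 0.272 0.948 -0.166
outer loop
vertex -2.087 0.314 -3.406
vertex -2.323 0.772 -1.173
vertex -1.136 0.197 -2.513
endloop
endfacet
facet normal 0.726 -0.089 0.682
outer loop
vertex -1.136 0.197 -2.513
vertex -2.813 -0.934 -0.874
vertex -1.626 -1.509 -2.214
endloop
endfacet
facet normal 0.726 -0.089 0.682
outer loop
vertex -2.323 0.772 -1.173
vertex -2.813 -0.934 -0.874
vertex -1.136 0.197 -2.513
endloop
endfacet
facet normal -0.805 0.408 0.431
outer loop
vertex -3.289 0.36 1.846
vertex -2.577 1.025 2.546
vertex -3.29 0.984 1.254
endloop
endfacet
facet normal -0.593 -0.555 -0.584
outer loop
vertex -2.243 0.455 0.694
vertex -3.289 0.36 1.846
vertex -3.29 0.984 1.254
endloop
endfacet
facet normal -0.805 0.407 0.431
outer loop
vertex -3.29 0.984 1.254
vertex -2.577 1.025 2.546
vertex -2.578 1.649 1.955
endloop
endfacet
facet normal -0.001 0.726 -0.688
outer loop
vertex -2.578 1.649 1.955
vertex -2.243 0.455 0.694
vertex -3.29 0.984 1.254
endloop
endfacet
facet normal 0.001 -0.726 0.688
outer loop
vertex -3.289 0.36 1.846
vertex -1.53 0.496 1.986
vertex -2.577 1.025 2.546
endloop
endfacet
facet normal -0.593 -0.554 -0.584
outer loop
vertex -2.242 -0.169 1.285
vertex -3.289 0.36 1.846
vertex -2.243 0.455 0.694
endloop
endfacet
facet normal 0.001 -0.726 0.687
outer loop
vertex -2.242 -0.169 1.285
vertex -1.53 0.496 1.986
vertex -3.289 0.36 1.846
endloop
endfacet
facet normal 0.593 0.554 0.584
outer loop
vertex -2.577 1.025 2.546
vertex -1.53 0.496 1.986
vertex -2.578 1.649 1.955
endloop
endfacet
facet normal -0.002 0.726 -0.688
outer loop
vertex -1.531 1.12 1.394
vertex -2.243 0.455 0.694
vertex -2.578 1.649 1.955
endloop
endfacet
facet normal 0.593 0.555 0.584
outer loop
vertex -2.578 1.649 1.955
vertex -1.53 0.496 1.986
vertex -1.531 1.12 1.394
endloop
endfacet
facet normal 0.805 -0.407 -0.432
outer loop
vertex -1.531 1.12 1.394
vertex -2.242 -0.169 1.285
vertex -2.243 0.455 0.694
endloop
endfacet
facet normal 0.805 -0.408 -0.431
outer loop
vertex -1.53 0.496 1.986
vertex -2.242 -0.169 1.285
vertex -1.531 1.12 1.394
endloop
endfacet
facet normal -0.926 0.351 -0.140
outer loop
vertex 2.452 -1.137 -0.597
vertex 2.751 -0.305 -0.491
vertex 2.621 -1.074 -1.56
endloop
endfacet
facet normal -0.336 -0.934 -0.120
outer loop
vertex 3.889 -1.555 -1.369
vertex 2.452 -1.137 -0.597
vertex 2.621 -1.074 -1.56
endloop
endfacet
facet normal -0.926 0.351 -0.140
outer loop
vertex 2.621 -1.074 -1.56
vertex 2.751 -0.305 -0.491
vertex 2.92 -0.243 -1.454
endloop
endfacet
facet normal 0.172 0.063 -0.983
outer loop
vertex 2.92 -0.243 -1.454
vertex 3.889 -1.555 -1.369
vertex 2.621 -1.074 -1.56
endloop
endfacet
facet normal -0.172 -0.063 0.983
outer loop
vertex 2.452 -1.137 -0.597
vertex 4.019 -0.786 -0.3
vertex 2.751 -0.305 -0.491
endloop
endfacet
facet normal -0.336 -0.934 -0.119
outer loop
vertex 3.72 -1.617 -0.406
vertex 2.452 -1.137 -0.597
vertex 3.889 -1.555 -1.369
endloop
endfacet
facet normal -0.172 -0.063 0.983
outer loop
vertex 3.72 -1.617 -0.406
vertex 4.019 -0.786 -0.3
vertex 2.452 -1.137 -0.597
endloop
endfacet
facet normal 0.336 0.934 0.119
outer loop
vertex 2.751 -0.305 -0.491
vertex 4.019 -0.786 -0.3
vertex 2.92 -0.243 -1.454
endloop
endfacet
facet normal 0.172 0.063 -0.983
outer loop
vertex 4.188 -0.723 -1.263
vertex 3.889 -1.555 -1.369
vertex 2.92 -0.243 -1.454
endloop
endfacet
facet normal 0.336 0.934 0.120
outer loop
vertex 2.92 -0.243 -1.454
vertex 4.019 -0.786 -0.3
vertex 4.188 -0.723 -1.263
endloop
endfacet
facet normal 0.926 -0.351 0.140
outer loop
vertex 4.188 -0.723 -1.263
vertex 3.72 -1.617 -0.406
vertex 3.889 -1.555 -1.369
endloop
endfacet
facet normal 0.926 -0.351 0.140
outer loop
vertex 4.019 -0.786 -0.3
vertex 3.72 -1.617 -0.406
vertex 4.188 -0.723 -1.263
endloop
endfacet

endsolid


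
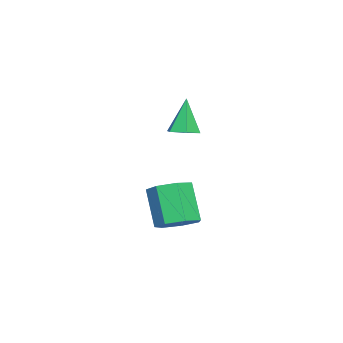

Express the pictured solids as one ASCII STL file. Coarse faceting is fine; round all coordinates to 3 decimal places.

solid 
facet normal 0.272 0.017 -0.962
outer loop
vertex -2.922 0.626 0.958
vertex -3.537 1.076 0.792
vertex -2.857 1.403 0.99
endloop
endfacet
facet normal 0.815 -0.092 0.573
outer loop
vertex -2.922 0.626 0.958
vertex -2.857 1.403 0.99
vertex -4.063 1.044 2.648
endloop
endfacet
facet normal 0.272 0.016 -0.962
outer loop
vertex -2.857 1.403 0.99
vertex -3.537 1.076 0.792
vertex -3.473 1.853 0.823
endloop
endfacet
facet normal 0.430 0.766 0.478
outer loop
vertex -2.857 1.403 0.99
vertex -3.473 1.853 0.823
vertex -4.063 1.044 2.648
endloop
endfacet
facet normal 0.273 0.016 -0.962
outer loop
vertex -3.473 1.853 0.823
vertex -3.537 1.076 0.792
vertex -4.152 1.526 0.625
endloop
endfacet
facet normal -0.475 0.851 0.224
outer loop
vertex -3.473 1.853 0.823
vertex -4.152 1.526 0.625
vertex -4.063 1.044 2.648
endloop
endfacet
facet normal 0.273 0.016 -0.962
outer loop
vertex -4.152 1.526 0.625
vertex -3.537 1.076 0.792
vertex -4.217 0.749 0.594
endloop
endfacet
facet normal -0.995 0.081 0.063
outer loop
vertex -4.152 1.526 0.625
vertex -4.217 0.749 0.594
vertex -4.063 1.044 2.648
endloop
endfacet
facet normal 0.272 0.017 -0.962
outer loop
vertex -4.217 0.749 0.594
vertex -3.537 1.076 0.792
vertex -3.602 0.299 0.76
endloop
endfacet
facet normal -0.610 -0.776 0.157
outer loop
vertex -4.217 0.749 0.594
vertex -3.602 0.299 0.76
vertex -4.063 1.044 2.648
endloop
endfacet
facet normal 0.272 0.017 -0.962
outer loop
vertex -3.602 0.299 0.76
vertex -3.537 1.076 0.792
vertex -2.922 0.626 0.958
endloop
endfacet
facet normal 0.295 -0.862 0.412
outer loop
vertex -3.602 0.299 0.76
vertex -2.922 0.626 0.958
vertex -4.063 1.044 2.648
endloop
endfacet
facet normal 0.401 0.306 -0.863
outer loop
vertex -1.233 1.861 -3.652
vertex -1.965 1.313 -4.187
vertex -2.007 2.317 -3.85
endloop
endfacet
facet normal 0.362 0.813 0.456
outer loop
vertex -1.233 1.861 -3.652
vertex -2.007 2.317 -3.85
vertex -2.103 1.196 -1.778
endloop
endfacet
facet normal 0.361 0.813 0.457
outer loop
vertex -2.103 1.196 -1.778
vertex -2.007 2.317 -3.85
vertex -2.877 1.651 -1.976
endloop
endfacet
facet normal -0.401 -0.307 0.863
outer loop
vertex -2.103 1.196 -1.778
vertex -2.877 1.651 -1.976
vertex -2.835 0.647 -2.313
endloop
endfacet
facet normal 0.400 0.307 -0.864
outer loop
vertex -2.007 2.317 -3.85
vertex -1.965 1.313 -4.187
vertex -2.75 2.016 -4.301
endloop
endfacet
facet normal -0.433 0.894 0.117
outer loop
vertex -2.007 2.317 -3.85
vertex -2.75 2.016 -4.301
vertex -2.877 1.651 -1.976
endloop
endfacet
facet normal -0.432 0.894 0.117
outer loop
vertex -2.877 1.651 -1.976
vertex -2.75 2.016 -4.301
vertex -3.62 1.351 -2.428
endloop
endfacet
facet normal -0.401 -0.307 0.863
outer loop
vertex -2.877 1.651 -1.976
vertex -3.62 1.351 -2.428
vertex -2.835 0.647 -2.313
endloop
endfacet
facet normal 0.401 0.307 -0.863
outer loop
vertex -2.75 2.016 -4.301
vertex -1.965 1.313 -4.187
vertex -2.902 1.186 -4.667
endloop
endfacet
facet normal -0.901 0.302 -0.311
outer loop
vertex -2.75 2.016 -4.301
vertex -2.902 1.186 -4.667
vertex -3.62 1.351 -2.428
endloop
endfacet
facet normal -0.902 0.301 -0.311
outer loop
vertex -3.62 1.351 -2.428
vertex -2.902 1.186 -4.667
vertex -3.771 0.52 -2.793
endloop
endfacet
facet normal -0.401 -0.306 0.863
outer loop
vertex -3.62 1.351 -2.428
vertex -3.771 0.52 -2.793
vertex -2.835 0.647 -2.313
endloop
endfacet
facet normal 0.401 0.307 -0.863
outer loop
vertex -2.902 1.186 -4.667
vertex -1.965 1.313 -4.187
vertex -2.348 0.451 -4.671
endloop
endfacet
facet normal -0.691 -0.518 -0.504
outer loop
vertex -2.902 1.186 -4.667
vertex -2.348 0.451 -4.671
vertex -3.771 0.52 -2.793
endloop
endfacet
facet normal -0.691 -0.518 -0.504
outer loop
vertex -3.771 0.52 -2.793
vertex -2.348 0.451 -4.671
vertex -3.218 -0.214 -2.797
endloop
endfacet
facet normal -0.401 -0.307 0.863
outer loop
vertex -3.771 0.52 -2.793
vertex -3.218 -0.214 -2.797
vertex -2.835 0.647 -2.313
endloop
endfacet
facet normal 0.401 0.306 -0.863
outer loop
vertex -2.348 0.451 -4.671
vertex -1.965 1.313 -4.187
vertex -1.506 0.365 -4.31
endloop
endfacet
facet normal 0.040 -0.947 -0.318
outer loop
vertex -2.348 0.451 -4.671
vertex -1.506 0.365 -4.31
vertex -3.218 -0.214 -2.797
endloop
endfacet
facet normal 0.039 -0.947 -0.318
outer loop
vertex -3.218 -0.214 -2.797
vertex -1.506 0.365 -4.31
vertex -2.376 -0.3 -2.437
endloop
endfacet
facet normal -0.400 -0.307 0.863
outer loop
vertex -3.218 -0.214 -2.797
vertex -2.376 -0.3 -2.437
vertex -2.835 0.647 -2.313
endloop
endfacet
facet normal 0.401 0.306 -0.863
outer loop
vertex -1.506 0.365 -4.31
vertex -1.965 1.313 -4.187
vertex -1.01 0.993 -3.857
endloop
endfacet
facet normal 0.741 -0.663 0.109
outer loop
vertex -1.506 0.365 -4.31
vertex -1.01 0.993 -3.857
vertex -2.376 -0.3 -2.437
endloop
endfacet
facet normal 0.740 -0.664 0.108
outer loop
vertex -2.376 -0.3 -2.437
vertex -1.01 0.993 -3.857
vertex -1.88 0.327 -1.983
endloop
endfacet
facet normal -0.401 -0.307 0.863
outer loop
vertex -2.376 -0.3 -2.437
vertex -1.88 0.327 -1.983
vertex -2.835 0.647 -2.313
endloop
endfacet
facet normal 0.401 0.307 -0.863
outer loop
vertex -1.01 0.993 -3.857
vertex -1.965 1.313 -4.187
vertex -1.233 1.861 -3.652
endloop
endfacet
facet normal 0.883 0.120 0.453
outer loop
vertex -1.01 0.993 -3.857
vertex -1.233 1.861 -3.652
vertex -1.88 0.327 -1.983
endloop
endfacet
facet normal 0.884 0.120 0.453
outer loop
vertex -1.88 0.327 -1.983
vertex -1.233 1.861 -3.652
vertex -2.103 1.196 -1.778
endloop
endfacet
facet normal -0.401 -0.307 0.863
outer loop
vertex -1.88 0.327 -1.983
vertex -2.103 1.196 -1.778
vertex -2.835 0.647 -2.313
endloop
endfacet

endsolid


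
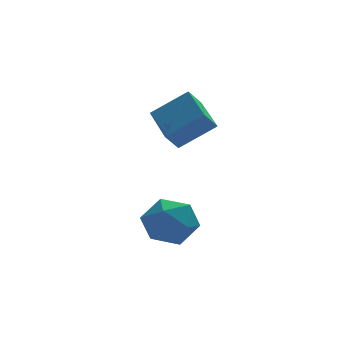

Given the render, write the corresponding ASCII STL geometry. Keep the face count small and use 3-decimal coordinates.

solid 
facet normal -0.792 0.136 -0.595
outer loop
vertex -0.385 0.047 0.091
vertex -0.508 1.98 0.697
vertex 0.198 0.309 -0.626
endloop
endfacet
facet normal 0.061 -0.952 -0.299
outer loop
vertex 1.648 0.06 0.463
vertex -0.385 0.047 0.091
vertex 0.198 0.309 -0.626
endloop
endfacet
facet normal -0.792 0.136 -0.595
outer loop
vertex 0.198 0.309 -0.626
vertex -0.508 1.98 0.697
vertex 0.075 2.242 -0.019
endloop
endfacet
facet normal 0.607 0.273 -0.746
outer loop
vertex 0.075 2.242 -0.019
vertex 1.648 0.06 0.463
vertex 0.198 0.309 -0.626
endloop
endfacet
facet normal -0.607 -0.273 0.746
outer loop
vertex -0.385 0.047 0.091
vertex 0.942 1.731 1.786
vertex -0.508 1.98 0.697
endloop
endfacet
facet normal 0.061 -0.952 -0.299
outer loop
vertex 1.065 -0.202 1.179
vertex -0.385 0.047 0.091
vertex 1.648 0.06 0.463
endloop
endfacet
facet normal -0.607 -0.273 0.746
outer loop
vertex 1.065 -0.202 1.179
vertex 0.942 1.731 1.786
vertex -0.385 0.047 0.091
endloop
endfacet
facet normal -0.061 0.952 0.299
outer loop
vertex -0.508 1.98 0.697
vertex 0.942 1.731 1.786
vertex 0.075 2.242 -0.019
endloop
endfacet
facet normal 0.607 0.273 -0.747
outer loop
vertex 1.525 1.993 1.069
vertex 1.648 0.06 0.463
vertex 0.075 2.242 -0.019
endloop
endfacet
facet normal -0.061 0.952 0.299
outer loop
vertex 0.075 2.242 -0.019
vertex 0.942 1.731 1.786
vertex 1.525 1.993 1.069
endloop
endfacet
facet normal 0.792 -0.136 0.595
outer loop
vertex 1.525 1.993 1.069
vertex 1.065 -0.202 1.179
vertex 1.648 0.06 0.463
endloop
endfacet
facet normal 0.792 -0.136 0.595
outer loop
vertex 0.942 1.731 1.786
vertex 1.065 -0.202 1.179
vertex 1.525 1.993 1.069
endloop
endfacet
facet normal -0.644 0.645 0.411
outer loop
vertex -1.073 -0.813 -3.623
vertex -1.762 -1.727 -3.267
vertex -0.893 -1.317 -2.551
endloop
endfacet
facet normal 0.021 0.906 0.423
outer loop
vertex -1.073 -0.813 -3.623
vertex -0.893 -1.317 -2.551
vertex 0.043 -1.018 -3.238
endloop
endfacet
facet normal 0.258 0.933 -0.250
outer loop
vertex -1.073 -0.813 -3.623
vertex 0.043 -1.018 -3.238
vertex -0.249 -1.243 -4.378
endloop
endfacet
facet normal -0.260 0.689 -0.676
outer loop
vertex -1.073 -0.813 -3.623
vertex -0.249 -1.243 -4.378
vertex -1.364 -1.681 -4.396
endloop
endfacet
facet normal -0.817 0.512 -0.267
outer loop
vertex -1.073 -0.813 -3.623
vertex -1.364 -1.681 -4.396
vertex -1.762 -1.727 -3.267
endloop
endfacet
facet normal 0.432 0.447 0.783
outer loop
vertex 0.043 -1.018 -3.238
vertex -0.893 -1.317 -2.551
vertex 0.044 -2.059 -2.644
endloop
endfacet
facet normal -0.643 0.025 0.766
outer loop
vertex -0.893 -1.317 -2.551
vertex -1.762 -1.727 -3.267
vertex -1.071 -2.497 -2.662
endloop
endfacet
facet normal -0.923 -0.191 -0.333
outer loop
vertex -1.762 -1.727 -3.267
vertex -1.364 -1.681 -4.396
vertex -1.363 -2.722 -3.802
endloop
endfacet
facet normal -0.022 0.097 -0.995
outer loop
vertex -1.364 -1.681 -4.396
vertex -0.249 -1.243 -4.378
vertex -0.427 -2.423 -4.489
endloop
endfacet
facet normal 0.815 0.491 -0.306
outer loop
vertex -0.249 -1.243 -4.378
vertex 0.043 -1.018 -3.238
vertex 0.442 -2.013 -3.773
endloop
endfacet
facet normal 0.260 -0.689 0.676
outer loop
vertex -0.247 -2.927 -3.417
vertex 0.044 -2.059 -2.644
vertex -1.071 -2.497 -2.662
endloop
endfacet
facet normal -0.258 -0.933 0.250
outer loop
vertex -0.247 -2.927 -3.417
vertex -1.071 -2.497 -2.662
vertex -1.363 -2.722 -3.802
endloop
endfacet
facet normal -0.021 -0.906 -0.423
outer loop
vertex -0.247 -2.927 -3.417
vertex -1.363 -2.722 -3.802
vertex -0.427 -2.423 -4.489
endloop
endfacet
facet normal 0.644 -0.645 -0.411
outer loop
vertex -0.247 -2.927 -3.417
vertex -0.427 -2.423 -4.489
vertex 0.442 -2.013 -3.773
endloop
endfacet
facet normal 0.817 -0.512 0.267
outer loop
vertex -0.247 -2.927 -3.417
vertex 0.442 -2.013 -3.773
vertex 0.044 -2.059 -2.644
endloop
endfacet
facet normal 0.022 -0.097 0.995
outer loop
vertex -1.071 -2.497 -2.662
vertex 0.044 -2.059 -2.644
vertex -0.893 -1.317 -2.551
endloop
endfacet
facet normal -0.815 -0.491 0.306
outer loop
vertex -1.363 -2.722 -3.802
vertex -1.071 -2.497 -2.662
vertex -1.762 -1.727 -3.267
endloop
endfacet
facet normal -0.432 -0.447 -0.783
outer loop
vertex -0.427 -2.423 -4.489
vertex -1.363 -2.722 -3.802
vertex -1.364 -1.681 -4.396
endloop
endfacet
facet normal 0.643 -0.025 -0.766
outer loop
vertex 0.442 -2.013 -3.773
vertex -0.427 -2.423 -4.489
vertex -0.249 -1.243 -4.378
endloop
endfacet
facet normal 0.923 0.191 0.333
outer loop
vertex 0.044 -2.059 -2.644
vertex 0.442 -2.013 -3.773
vertex 0.043 -1.018 -3.238
endloop
endfacet

endsolid


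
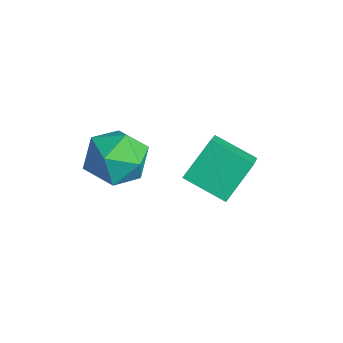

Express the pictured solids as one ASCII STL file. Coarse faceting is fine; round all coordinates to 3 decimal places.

solid 
facet normal -0.773 -0.524 0.359
outer loop
vertex 1.063 1.491 3.278
vertex 0.025 2.268 2.178
vertex 1.304 0.499 2.35
endloop
endfacet
facet normal 0.610 -0.457 0.647
outer loop
vertex 2.355 1.212 1.862
vertex 1.063 1.491 3.278
vertex 1.304 0.499 2.35
endloop
endfacet
facet normal -0.773 -0.524 0.358
outer loop
vertex 1.304 0.499 2.35
vertex 0.025 2.268 2.178
vertex 0.267 1.276 1.25
endloop
endfacet
facet normal 0.175 -0.719 -0.673
outer loop
vertex 0.267 1.276 1.25
vertex 2.355 1.212 1.862
vertex 1.304 0.499 2.35
endloop
endfacet
facet normal -0.175 0.719 0.673
outer loop
vertex 1.063 1.491 3.278
vertex 1.076 2.981 1.69
vertex 0.025 2.268 2.178
endloop
endfacet
facet normal 0.611 -0.456 0.647
outer loop
vertex 2.113 2.204 2.79
vertex 1.063 1.491 3.278
vertex 2.355 1.212 1.862
endloop
endfacet
facet normal -0.175 0.719 0.673
outer loop
vertex 2.113 2.204 2.79
vertex 1.076 2.981 1.69
vertex 1.063 1.491 3.278
endloop
endfacet
facet normal -0.610 0.457 -0.647
outer loop
vertex 0.025 2.268 2.178
vertex 1.076 2.981 1.69
vertex 0.267 1.276 1.25
endloop
endfacet
facet normal 0.175 -0.719 -0.673
outer loop
vertex 1.317 1.989 0.762
vertex 2.355 1.212 1.862
vertex 0.267 1.276 1.25
endloop
endfacet
facet normal -0.611 0.457 -0.647
outer loop
vertex 0.267 1.276 1.25
vertex 1.076 2.981 1.69
vertex 1.317 1.989 0.762
endloop
endfacet
facet normal 0.772 0.524 -0.359
outer loop
vertex 1.317 1.989 0.762
vertex 2.113 2.204 2.79
vertex 2.355 1.212 1.862
endloop
endfacet
facet normal 0.773 0.523 -0.359
outer loop
vertex 1.076 2.981 1.69
vertex 2.113 2.204 2.79
vertex 1.317 1.989 0.762
endloop
endfacet
facet normal -0.887 0.351 -0.299
outer loop
vertex -0.79 -0.012 1.629
vertex -1.228 -0.853 1.941
vertex -1.132 -0.079 2.565
endloop
endfacet
facet normal -0.455 0.884 -0.103
outer loop
vertex -0.79 -0.012 1.629
vertex -1.132 -0.079 2.565
vertex -0.25 0.354 2.385
endloop
endfacet
facet normal 0.131 0.852 -0.506
outer loop
vertex -0.79 -0.012 1.629
vertex -0.25 0.354 2.385
vertex 0.199 -0.152 1.65
endloop
endfacet
facet normal 0.063 0.300 -0.952
outer loop
vertex -0.79 -0.012 1.629
vertex 0.199 -0.152 1.65
vertex -0.406 -0.898 1.375
endloop
endfacet
facet normal -0.567 -0.010 -0.823
outer loop
vertex -0.79 -0.012 1.629
vertex -0.406 -0.898 1.375
vertex -1.228 -0.853 1.941
endloop
endfacet
facet normal -0.262 0.774 0.576
outer loop
vertex -0.25 0.354 2.385
vertex -1.132 -0.079 2.565
vertex -0.354 -0.262 3.165
endloop
endfacet
facet normal -0.962 -0.089 0.258
outer loop
vertex -1.132 -0.079 2.565
vertex -1.228 -0.853 1.941
vertex -0.959 -1.008 2.89
endloop
endfacet
facet normal -0.444 -0.674 -0.591
outer loop
vertex -1.228 -0.853 1.941
vertex -0.406 -0.898 1.375
vertex -0.51 -1.514 2.155
endloop
endfacet
facet normal 0.576 -0.172 -0.799
outer loop
vertex -0.406 -0.898 1.375
vertex 0.199 -0.152 1.65
vertex 0.372 -1.081 1.975
endloop
endfacet
facet normal 0.688 0.722 -0.077
outer loop
vertex 0.199 -0.152 1.65
vertex -0.25 0.354 2.385
vertex 0.468 -0.307 2.599
endloop
endfacet
facet normal -0.063 -0.300 0.952
outer loop
vertex 0.03 -1.148 2.911
vertex -0.354 -0.262 3.165
vertex -0.959 -1.008 2.89
endloop
endfacet
facet normal -0.131 -0.852 0.506
outer loop
vertex 0.03 -1.148 2.911
vertex -0.959 -1.008 2.89
vertex -0.51 -1.514 2.155
endloop
endfacet
facet normal 0.455 -0.884 0.103
outer loop
vertex 0.03 -1.148 2.911
vertex -0.51 -1.514 2.155
vertex 0.372 -1.081 1.975
endloop
endfacet
facet normal 0.887 -0.351 0.299
outer loop
vertex 0.03 -1.148 2.911
vertex 0.372 -1.081 1.975
vertex 0.468 -0.307 2.599
endloop
endfacet
facet normal 0.567 0.010 0.823
outer loop
vertex 0.03 -1.148 2.911
vertex 0.468 -0.307 2.599
vertex -0.354 -0.262 3.165
endloop
endfacet
facet normal -0.576 0.172 0.799
outer loop
vertex -0.959 -1.008 2.89
vertex -0.354 -0.262 3.165
vertex -1.132 -0.079 2.565
endloop
endfacet
facet normal -0.688 -0.722 0.077
outer loop
vertex -0.51 -1.514 2.155
vertex -0.959 -1.008 2.89
vertex -1.228 -0.853 1.941
endloop
endfacet
facet normal 0.262 -0.774 -0.576
outer loop
vertex 0.372 -1.081 1.975
vertex -0.51 -1.514 2.155
vertex -0.406 -0.898 1.375
endloop
endfacet
facet normal 0.962 0.089 -0.258
outer loop
vertex 0.468 -0.307 2.599
vertex 0.372 -1.081 1.975
vertex 0.199 -0.152 1.65
endloop
endfacet
facet normal 0.444 0.674 0.591
outer loop
vertex -0.354 -0.262 3.165
vertex 0.468 -0.307 2.599
vertex -0.25 0.354 2.385
endloop
endfacet

endsolid


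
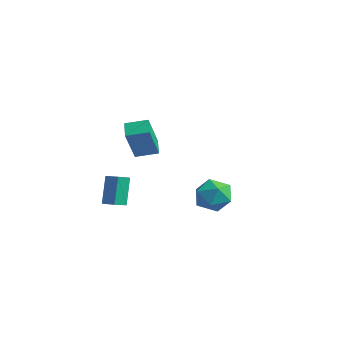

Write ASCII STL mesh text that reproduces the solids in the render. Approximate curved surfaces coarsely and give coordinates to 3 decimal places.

solid 
facet normal -0.926 -0.346 -0.150
outer loop
vertex -1.665 -4.264 0.258
vertex -1.947 -3.353 -0.104
vertex -1.192 -4.791 -1.44
endloop
endfacet
facet normal 0.276 -0.893 0.354
outer loop
vertex -0.433 -4.507 -1.316
vertex -1.665 -4.264 0.258
vertex -1.192 -4.791 -1.44
endloop
endfacet
facet normal -0.926 -0.346 -0.150
outer loop
vertex -1.192 -4.791 -1.44
vertex -1.947 -3.353 -0.104
vertex -1.474 -3.88 -1.802
endloop
endfacet
facet normal 0.258 -0.287 -0.923
outer loop
vertex -1.474 -3.88 -1.802
vertex -0.433 -4.507 -1.316
vertex -1.192 -4.791 -1.44
endloop
endfacet
facet normal -0.258 0.287 0.923
outer loop
vertex -1.665 -4.264 0.258
vertex -1.188 -3.069 0.02
vertex -1.947 -3.353 -0.104
endloop
endfacet
facet normal 0.276 -0.893 0.354
outer loop
vertex -0.906 -3.98 0.382
vertex -1.665 -4.264 0.258
vertex -0.433 -4.507 -1.316
endloop
endfacet
facet normal -0.258 0.287 0.923
outer loop
vertex -0.906 -3.98 0.382
vertex -1.188 -3.069 0.02
vertex -1.665 -4.264 0.258
endloop
endfacet
facet normal -0.276 0.893 -0.354
outer loop
vertex -1.947 -3.353 -0.104
vertex -1.188 -3.069 0.02
vertex -1.474 -3.88 -1.802
endloop
endfacet
facet normal 0.258 -0.287 -0.923
outer loop
vertex -0.715 -3.596 -1.678
vertex -0.433 -4.507 -1.316
vertex -1.474 -3.88 -1.802
endloop
endfacet
facet normal -0.276 0.893 -0.354
outer loop
vertex -1.474 -3.88 -1.802
vertex -1.188 -3.069 0.02
vertex -0.715 -3.596 -1.678
endloop
endfacet
facet normal 0.926 0.346 0.150
outer loop
vertex -0.715 -3.596 -1.678
vertex -0.906 -3.98 0.382
vertex -0.433 -4.507 -1.316
endloop
endfacet
facet normal 0.926 0.346 0.150
outer loop
vertex -1.188 -3.069 0.02
vertex -0.906 -3.98 0.382
vertex -0.715 -3.596 -1.678
endloop
endfacet
facet normal -0.585 -0.781 -0.220
outer loop
vertex 0.808 -4.607 3.997
vertex -0.04 -4.111 4.492
vertex 0.269 -3.685 2.154
endloop
endfacet
facet normal 0.771 -0.451 -0.451
outer loop
vertex 1.0 -2.709 2.428
vertex 0.808 -4.607 3.997
vertex 0.269 -3.685 2.154
endloop
endfacet
facet normal -0.584 -0.781 -0.220
outer loop
vertex 0.269 -3.685 2.154
vertex -0.04 -4.111 4.492
vertex -0.579 -3.19 2.649
endloop
endfacet
facet normal -0.253 0.432 -0.866
outer loop
vertex -0.579 -3.19 2.649
vertex 1.0 -2.709 2.428
vertex 0.269 -3.685 2.154
endloop
endfacet
facet normal 0.253 -0.432 0.866
outer loop
vertex 0.808 -4.607 3.997
vertex 0.691 -3.135 4.766
vertex -0.04 -4.111 4.492
endloop
endfacet
facet normal 0.771 -0.450 -0.451
outer loop
vertex 1.539 -3.63 4.271
vertex 0.808 -4.607 3.997
vertex 1.0 -2.709 2.428
endloop
endfacet
facet normal 0.253 -0.432 0.866
outer loop
vertex 1.539 -3.63 4.271
vertex 0.691 -3.135 4.766
vertex 0.808 -4.607 3.997
endloop
endfacet
facet normal -0.771 0.451 0.451
outer loop
vertex -0.04 -4.111 4.492
vertex 0.691 -3.135 4.766
vertex -0.579 -3.19 2.649
endloop
endfacet
facet normal -0.253 0.432 -0.866
outer loop
vertex 0.152 -2.213 2.923
vertex 1.0 -2.709 2.428
vertex -0.579 -3.19 2.649
endloop
endfacet
facet normal -0.771 0.450 0.451
outer loop
vertex -0.579 -3.19 2.649
vertex 0.691 -3.135 4.766
vertex 0.152 -2.213 2.923
endloop
endfacet
facet normal 0.585 0.781 0.219
outer loop
vertex 0.152 -2.213 2.923
vertex 1.539 -3.63 4.271
vertex 1.0 -2.709 2.428
endloop
endfacet
facet normal 0.584 0.781 0.220
outer loop
vertex 0.691 -3.135 4.766
vertex 1.539 -3.63 4.271
vertex 0.152 -2.213 2.923
endloop
endfacet
facet normal -0.315 0.596 0.738
outer loop
vertex -2.787 3.578 -2.679
vertex -2.355 2.788 -1.856
vertex -1.641 3.684 -2.275
endloop
endfacet
facet normal -0.146 0.977 0.158
outer loop
vertex -2.787 3.578 -2.679
vertex -1.641 3.684 -2.275
vertex -1.886 3.839 -3.459
endloop
endfacet
facet normal -0.548 0.743 -0.384
outer loop
vertex -2.787 3.578 -2.679
vertex -1.886 3.839 -3.459
vertex -2.752 3.039 -3.773
endloop
endfacet
facet normal -0.966 0.219 -0.139
outer loop
vertex -2.787 3.578 -2.679
vertex -2.752 3.039 -3.773
vertex -3.042 2.39 -2.782
endloop
endfacet
facet normal -0.822 0.128 0.555
outer loop
vertex -2.787 3.578 -2.679
vertex -3.042 2.39 -2.782
vertex -2.355 2.788 -1.856
endloop
endfacet
facet normal 0.537 0.843 -0.001
outer loop
vertex -1.886 3.839 -3.459
vertex -1.641 3.684 -2.275
vertex -0.898 3.21 -3.118
endloop
endfacet
facet normal 0.262 0.229 0.937
outer loop
vertex -1.641 3.684 -2.275
vertex -2.355 2.788 -1.856
vertex -1.188 2.561 -2.127
endloop
endfacet
facet normal -0.557 -0.528 0.641
outer loop
vertex -2.355 2.788 -1.856
vertex -3.042 2.39 -2.782
vertex -2.054 1.761 -2.441
endloop
endfacet
facet normal -0.789 -0.382 -0.481
outer loop
vertex -3.042 2.39 -2.782
vertex -2.752 3.039 -3.773
vertex -2.299 1.916 -3.625
endloop
endfacet
facet normal -0.113 0.467 -0.877
outer loop
vertex -2.752 3.039 -3.773
vertex -1.886 3.839 -3.459
vertex -1.585 2.812 -4.044
endloop
endfacet
facet normal 0.966 -0.219 0.139
outer loop
vertex -1.153 2.022 -3.221
vertex -0.898 3.21 -3.118
vertex -1.188 2.561 -2.127
endloop
endfacet
facet normal 0.548 -0.743 0.384
outer loop
vertex -1.153 2.022 -3.221
vertex -1.188 2.561 -2.127
vertex -2.054 1.761 -2.441
endloop
endfacet
facet normal 0.146 -0.977 -0.158
outer loop
vertex -1.153 2.022 -3.221
vertex -2.054 1.761 -2.441
vertex -2.299 1.916 -3.625
endloop
endfacet
facet normal 0.315 -0.596 -0.738
outer loop
vertex -1.153 2.022 -3.221
vertex -2.299 1.916 -3.625
vertex -1.585 2.812 -4.044
endloop
endfacet
facet normal 0.822 -0.128 -0.555
outer loop
vertex -1.153 2.022 -3.221
vertex -1.585 2.812 -4.044
vertex -0.898 3.21 -3.118
endloop
endfacet
facet normal 0.789 0.382 0.481
outer loop
vertex -1.188 2.561 -2.127
vertex -0.898 3.21 -3.118
vertex -1.641 3.684 -2.275
endloop
endfacet
facet normal 0.113 -0.467 0.877
outer loop
vertex -2.054 1.761 -2.441
vertex -1.188 2.561 -2.127
vertex -2.355 2.788 -1.856
endloop
endfacet
facet normal -0.537 -0.843 0.001
outer loop
vertex -2.299 1.916 -3.625
vertex -2.054 1.761 -2.441
vertex -3.042 2.39 -2.782
endloop
endfacet
facet normal -0.262 -0.229 -0.937
outer loop
vertex -1.585 2.812 -4.044
vertex -2.299 1.916 -3.625
vertex -2.752 3.039 -3.773
endloop
endfacet
facet normal 0.557 0.528 -0.641
outer loop
vertex -0.898 3.21 -3.118
vertex -1.585 2.812 -4.044
vertex -1.886 3.839 -3.459
endloop
endfacet

endsolid
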